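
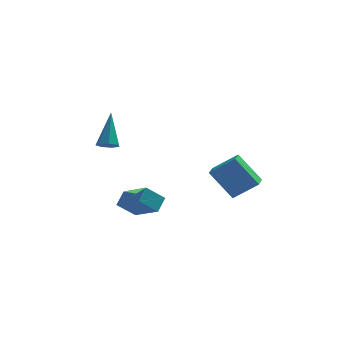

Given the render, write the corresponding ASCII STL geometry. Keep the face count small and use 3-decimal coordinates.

solid 
facet normal -0.053 -0.582 -0.811
outer loop
vertex -3.338 2.701 0.45
vertex -3.853 2.561 0.584
vertex -3.682 2.98 0.272
endloop
endfacet
facet normal 0.683 0.691 -0.237
outer loop
vertex -3.338 2.701 0.45
vertex -3.682 2.98 0.272
vertex -3.747 3.699 2.176
endloop
endfacet
facet normal -0.055 -0.582 -0.812
outer loop
vertex -3.682 2.98 0.272
vertex -3.853 2.561 0.584
vertex -4.155 2.944 0.33
endloop
endfacet
facet normal -0.114 0.928 -0.354
outer loop
vertex -3.682 2.98 0.272
vertex -4.155 2.944 0.33
vertex -3.747 3.699 2.176
endloop
endfacet
facet normal -0.054 -0.581 -0.812
outer loop
vertex -4.155 2.944 0.33
vertex -3.853 2.561 0.584
vertex -4.4 2.619 0.579
endloop
endfacet
facet normal -0.817 0.574 -0.054
outer loop
vertex -4.155 2.944 0.33
vertex -4.4 2.619 0.579
vertex -3.747 3.699 2.176
endloop
endfacet
facet normal -0.054 -0.581 -0.812
outer loop
vertex -4.4 2.619 0.579
vertex -3.853 2.561 0.584
vertex -4.233 2.25 0.832
endloop
endfacet
facet normal -0.894 -0.105 0.436
outer loop
vertex -4.4 2.619 0.579
vertex -4.233 2.25 0.832
vertex -3.747 3.699 2.176
endloop
endfacet
facet normal -0.055 -0.581 -0.812
outer loop
vertex -4.233 2.25 0.832
vertex -3.853 2.561 0.584
vertex -3.78 2.115 0.898
endloop
endfacet
facet normal -0.287 -0.598 0.748
outer loop
vertex -4.233 2.25 0.832
vertex -3.78 2.115 0.898
vertex -3.747 3.699 2.176
endloop
endfacet
facet normal -0.054 -0.581 -0.812
outer loop
vertex -3.78 2.115 0.898
vertex -3.853 2.561 0.584
vertex -3.382 2.316 0.728
endloop
endfacet
facet normal 0.545 -0.533 0.647
outer loop
vertex -3.78 2.115 0.898
vertex -3.382 2.316 0.728
vertex -3.747 3.699 2.176
endloop
endfacet
facet normal -0.054 -0.581 -0.812
outer loop
vertex -3.382 2.316 0.728
vertex -3.853 2.561 0.584
vertex -3.338 2.701 0.45
endloop
endfacet
facet normal 0.977 0.039 0.209
outer loop
vertex -3.382 2.316 0.728
vertex -3.338 2.701 0.45
vertex -3.747 3.699 2.176
endloop
endfacet
facet normal -0.791 0.026 -0.612
outer loop
vertex 0.694 -2.855 1.402
vertex 0.843 -1.93 1.249
vertex 1.693 -3.234 0.094
endloop
endfacet
facet normal -0.157 -0.974 0.162
outer loop
vertex 2.777 -3.27 0.931
vertex 0.694 -2.855 1.402
vertex 1.693 -3.234 0.094
endloop
endfacet
facet normal -0.791 0.026 -0.612
outer loop
vertex 1.693 -3.234 0.094
vertex 0.843 -1.93 1.249
vertex 1.843 -2.309 -0.06
endloop
endfacet
facet normal 0.591 -0.225 -0.775
outer loop
vertex 1.843 -2.309 -0.06
vertex 2.777 -3.27 0.931
vertex 1.693 -3.234 0.094
endloop
endfacet
facet normal -0.591 0.223 0.775
outer loop
vertex 0.694 -2.855 1.402
vertex 1.927 -1.966 2.086
vertex 0.843 -1.93 1.249
endloop
endfacet
facet normal -0.158 -0.974 0.162
outer loop
vertex 1.777 -2.891 2.24
vertex 0.694 -2.855 1.402
vertex 2.777 -3.27 0.931
endloop
endfacet
facet normal -0.592 0.225 0.774
outer loop
vertex 1.777 -2.891 2.24
vertex 1.927 -1.966 2.086
vertex 0.694 -2.855 1.402
endloop
endfacet
facet normal 0.157 0.974 -0.162
outer loop
vertex 0.843 -1.93 1.249
vertex 1.927 -1.966 2.086
vertex 1.843 -2.309 -0.06
endloop
endfacet
facet normal 0.592 -0.223 -0.774
outer loop
vertex 2.926 -2.345 0.778
vertex 2.777 -3.27 0.931
vertex 1.843 -2.309 -0.06
endloop
endfacet
facet normal 0.158 0.974 -0.162
outer loop
vertex 1.843 -2.309 -0.06
vertex 1.927 -1.966 2.086
vertex 2.926 -2.345 0.778
endloop
endfacet
facet normal 0.791 -0.026 0.612
outer loop
vertex 2.926 -2.345 0.778
vertex 1.777 -2.891 2.24
vertex 2.777 -3.27 0.931
endloop
endfacet
facet normal 0.791 -0.026 0.612
outer loop
vertex 1.927 -1.966 2.086
vertex 1.777 -2.891 2.24
vertex 2.926 -2.345 0.778
endloop
endfacet
facet normal -0.724 -0.210 0.658
outer loop
vertex -2.227 -3.391 -0.048
vertex -1.944 -2.772 0.461
vertex -3.225 -2.316 -0.803
endloop
endfacet
facet normal -0.333 -0.729 -0.598
outer loop
vertex -2.436 -2.088 -1.521
vertex -2.227 -3.391 -0.048
vertex -3.225 -2.316 -0.803
endloop
endfacet
facet normal -0.724 -0.209 0.658
outer loop
vertex -3.225 -2.316 -0.803
vertex -1.944 -2.772 0.461
vertex -2.942 -1.696 -0.295
endloop
endfacet
facet normal -0.605 0.651 -0.458
outer loop
vertex -2.942 -1.696 -0.295
vertex -2.436 -2.088 -1.521
vertex -3.225 -2.316 -0.803
endloop
endfacet
facet normal 0.605 -0.652 0.457
outer loop
vertex -2.227 -3.391 -0.048
vertex -1.155 -2.544 -0.257
vertex -1.944 -2.772 0.461
endloop
endfacet
facet normal -0.333 -0.729 -0.598
outer loop
vertex -1.438 -3.164 -0.765
vertex -2.227 -3.391 -0.048
vertex -2.436 -2.088 -1.521
endloop
endfacet
facet normal 0.604 -0.652 0.459
outer loop
vertex -1.438 -3.164 -0.765
vertex -1.155 -2.544 -0.257
vertex -2.227 -3.391 -0.048
endloop
endfacet
facet normal 0.333 0.729 0.598
outer loop
vertex -1.944 -2.772 0.461
vertex -1.155 -2.544 -0.257
vertex -2.942 -1.696 -0.295
endloop
endfacet
facet normal -0.604 0.653 -0.458
outer loop
vertex -2.153 -1.469 -1.012
vertex -2.436 -2.088 -1.521
vertex -2.942 -1.696 -0.295
endloop
endfacet
facet normal 0.333 0.729 0.598
outer loop
vertex -2.942 -1.696 -0.295
vertex -1.155 -2.544 -0.257
vertex -2.153 -1.469 -1.012
endloop
endfacet
facet normal 0.724 0.210 -0.657
outer loop
vertex -2.153 -1.469 -1.012
vertex -1.438 -3.164 -0.765
vertex -2.436 -2.088 -1.521
endloop
endfacet
facet normal 0.723 0.209 -0.658
outer loop
vertex -1.155 -2.544 -0.257
vertex -1.438 -3.164 -0.765
vertex -2.153 -1.469 -1.012
endloop
endfacet

endsolid


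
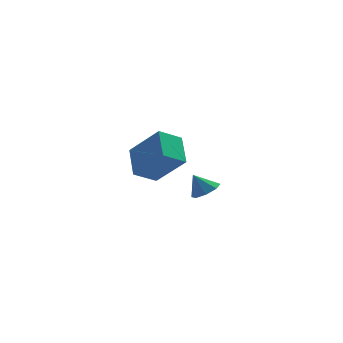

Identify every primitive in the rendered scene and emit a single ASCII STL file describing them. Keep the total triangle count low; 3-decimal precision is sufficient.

solid 
facet normal -0.630 0.380 -0.677
outer loop
vertex -0.669 -2.649 3.445
vertex 0.25 -2.109 2.893
vertex -0.464 -3.926 2.538
endloop
endfacet
facet normal -0.766 -0.449 0.459
outer loop
vertex 0.77 -4.671 3.867
vertex -0.669 -2.649 3.445
vertex -0.464 -3.926 2.538
endloop
endfacet
facet normal -0.629 0.380 -0.679
outer loop
vertex -0.464 -3.926 2.538
vertex 0.25 -2.109 2.893
vertex 0.456 -3.387 1.987
endloop
endfacet
facet normal 0.130 -0.809 -0.574
outer loop
vertex 0.456 -3.387 1.987
vertex 0.77 -4.671 3.867
vertex -0.464 -3.926 2.538
endloop
endfacet
facet normal -0.130 0.808 0.574
outer loop
vertex -0.669 -2.649 3.445
vertex 1.484 -2.854 4.222
vertex 0.25 -2.109 2.893
endloop
endfacet
facet normal -0.766 -0.449 0.460
outer loop
vertex 0.564 -3.393 4.773
vertex -0.669 -2.649 3.445
vertex 0.77 -4.671 3.867
endloop
endfacet
facet normal -0.130 0.809 0.574
outer loop
vertex 0.564 -3.393 4.773
vertex 1.484 -2.854 4.222
vertex -0.669 -2.649 3.445
endloop
endfacet
facet normal 0.766 0.449 -0.460
outer loop
vertex 0.25 -2.109 2.893
vertex 1.484 -2.854 4.222
vertex 0.456 -3.387 1.987
endloop
endfacet
facet normal 0.130 -0.808 -0.574
outer loop
vertex 1.689 -4.131 3.315
vertex 0.77 -4.671 3.867
vertex 0.456 -3.387 1.987
endloop
endfacet
facet normal 0.766 0.449 -0.460
outer loop
vertex 0.456 -3.387 1.987
vertex 1.484 -2.854 4.222
vertex 1.689 -4.131 3.315
endloop
endfacet
facet normal 0.630 -0.379 0.678
outer loop
vertex 1.689 -4.131 3.315
vertex 0.564 -3.393 4.773
vertex 0.77 -4.671 3.867
endloop
endfacet
facet normal 0.629 -0.381 0.678
outer loop
vertex 1.484 -2.854 4.222
vertex 0.564 -3.393 4.773
vertex 1.689 -4.131 3.315
endloop
endfacet
facet normal 0.523 -0.035 -0.852
outer loop
vertex 2.944 1.166 -0.152
vertex 2.485 1.662 -0.454
vertex 3.116 1.699 -0.068
endloop
endfacet
facet normal 0.397 -0.266 0.878
outer loop
vertex 2.944 1.166 -0.152
vertex 3.116 1.699 -0.068
vertex 1.915 1.698 0.474
endloop
endfacet
facet normal 0.523 -0.034 -0.852
outer loop
vertex 3.116 1.699 -0.068
vertex 2.485 1.662 -0.454
vertex 2.918 2.211 -0.21
endloop
endfacet
facet normal 0.380 0.381 0.843
outer loop
vertex 3.116 1.699 -0.068
vertex 2.918 2.211 -0.21
vertex 1.915 1.698 0.474
endloop
endfacet
facet normal 0.523 -0.034 -0.852
outer loop
vertex 2.918 2.211 -0.21
vertex 2.485 1.662 -0.454
vertex 2.466 2.4 -0.495
endloop
endfacet
facet normal -0.023 0.816 0.578
outer loop
vertex 2.918 2.211 -0.21
vertex 2.466 2.4 -0.495
vertex 1.915 1.698 0.474
endloop
endfacet
facet normal 0.524 -0.034 -0.851
outer loop
vertex 2.466 2.4 -0.495
vertex 2.485 1.662 -0.454
vertex 2.026 2.158 -0.756
endloop
endfacet
facet normal -0.574 0.783 0.241
outer loop
vertex 2.466 2.4 -0.495
vertex 2.026 2.158 -0.756
vertex 1.915 1.698 0.474
endloop
endfacet
facet normal 0.524 -0.034 -0.851
outer loop
vertex 2.026 2.158 -0.756
vertex 2.485 1.662 -0.454
vertex 1.855 1.624 -0.84
endloop
endfacet
facet normal -0.953 0.301 0.027
outer loop
vertex 2.026 2.158 -0.756
vertex 1.855 1.624 -0.84
vertex 1.915 1.698 0.474
endloop
endfacet
facet normal 0.524 -0.034 -0.851
outer loop
vertex 1.855 1.624 -0.84
vertex 2.485 1.662 -0.454
vertex 2.053 1.113 -0.698
endloop
endfacet
facet normal -0.936 -0.346 0.062
outer loop
vertex 1.855 1.624 -0.84
vertex 2.053 1.113 -0.698
vertex 1.915 1.698 0.474
endloop
endfacet
facet normal 0.524 -0.034 -0.851
outer loop
vertex 2.053 1.113 -0.698
vertex 2.485 1.662 -0.454
vertex 2.504 0.923 -0.413
endloop
endfacet
facet normal -0.535 -0.780 0.326
outer loop
vertex 2.053 1.113 -0.698
vertex 2.504 0.923 -0.413
vertex 1.915 1.698 0.474
endloop
endfacet
facet normal 0.524 -0.034 -0.851
outer loop
vertex 2.504 0.923 -0.413
vertex 2.485 1.662 -0.454
vertex 2.944 1.166 -0.152
endloop
endfacet
facet normal 0.018 -0.747 0.665
outer loop
vertex 2.504 0.923 -0.413
vertex 2.944 1.166 -0.152
vertex 1.915 1.698 0.474
endloop
endfacet

endsolid


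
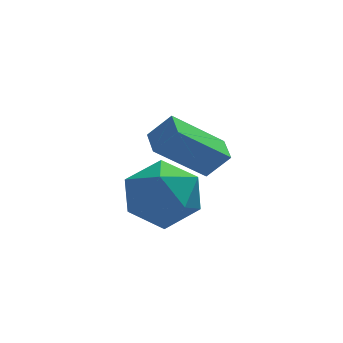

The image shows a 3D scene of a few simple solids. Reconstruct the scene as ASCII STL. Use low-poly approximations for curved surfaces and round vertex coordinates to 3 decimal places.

solid 
facet normal -0.741 -0.171 0.650
outer loop
vertex 2.813 -4.362 -0.283
vertex 2.737 -3.526 -0.149
vertex 2.174 -4.306 -0.997
endloop
endfacet
facet normal 0.090 -0.983 -0.158
outer loop
vertex 3.603 -3.974 -2.251
vertex 2.813 -4.362 -0.283
vertex 2.174 -4.306 -0.997
endloop
endfacet
facet normal -0.740 -0.172 0.650
outer loop
vertex 2.174 -4.306 -0.997
vertex 2.737 -3.526 -0.149
vertex 2.097 -3.47 -0.863
endloop
endfacet
facet normal -0.666 0.058 -0.744
outer loop
vertex 2.097 -3.47 -0.863
vertex 3.603 -3.974 -2.251
vertex 2.174 -4.306 -0.997
endloop
endfacet
facet normal 0.666 -0.059 0.744
outer loop
vertex 2.813 -4.362 -0.283
vertex 4.166 -3.194 -1.403
vertex 2.737 -3.526 -0.149
endloop
endfacet
facet normal 0.090 -0.983 -0.158
outer loop
vertex 4.243 -4.03 -1.537
vertex 2.813 -4.362 -0.283
vertex 3.603 -3.974 -2.251
endloop
endfacet
facet normal 0.666 -0.058 0.744
outer loop
vertex 4.243 -4.03 -1.537
vertex 4.166 -3.194 -1.403
vertex 2.813 -4.362 -0.283
endloop
endfacet
facet normal -0.090 0.983 0.158
outer loop
vertex 2.737 -3.526 -0.149
vertex 4.166 -3.194 -1.403
vertex 2.097 -3.47 -0.863
endloop
endfacet
facet normal -0.666 0.059 -0.744
outer loop
vertex 3.527 -3.138 -2.117
vertex 3.603 -3.974 -2.251
vertex 2.097 -3.47 -0.863
endloop
endfacet
facet normal -0.090 0.983 0.158
outer loop
vertex 2.097 -3.47 -0.863
vertex 4.166 -3.194 -1.403
vertex 3.527 -3.138 -2.117
endloop
endfacet
facet normal 0.740 0.171 -0.650
outer loop
vertex 3.527 -3.138 -2.117
vertex 4.243 -4.03 -1.537
vertex 3.603 -3.974 -2.251
endloop
endfacet
facet normal 0.741 0.172 -0.649
outer loop
vertex 4.166 -3.194 -1.403
vertex 4.243 -4.03 -1.537
vertex 3.527 -3.138 -2.117
endloop
endfacet
facet normal -0.883 0.461 -0.085
outer loop
vertex 2.074 -1.823 -3.709
vertex 1.611 -2.811 -4.255
vertex 1.552 -2.701 -3.042
endloop
endfacet
facet normal -0.532 0.690 0.492
outer loop
vertex 2.074 -1.823 -3.709
vertex 1.552 -2.701 -3.042
vertex 2.585 -2.177 -2.66
endloop
endfacet
facet normal 0.095 0.956 0.276
outer loop
vertex 2.074 -1.823 -3.709
vertex 2.585 -2.177 -2.66
vertex 3.283 -1.964 -3.637
endloop
endfacet
facet normal 0.130 0.891 -0.435
outer loop
vertex 2.074 -1.823 -3.709
vertex 3.283 -1.964 -3.637
vertex 2.681 -2.357 -4.623
endloop
endfacet
facet normal -0.474 0.586 -0.657
outer loop
vertex 2.074 -1.823 -3.709
vertex 2.681 -2.357 -4.623
vertex 1.611 -2.811 -4.255
endloop
endfacet
facet normal -0.400 0.126 0.908
outer loop
vertex 2.585 -2.177 -2.66
vertex 1.552 -2.701 -3.042
vertex 2.439 -3.383 -2.557
endloop
endfacet
facet normal -0.969 -0.245 -0.025
outer loop
vertex 1.552 -2.701 -3.042
vertex 1.611 -2.811 -4.255
vertex 1.837 -3.776 -3.543
endloop
endfacet
facet normal -0.308 -0.044 -0.950
outer loop
vertex 1.611 -2.811 -4.255
vertex 2.681 -2.357 -4.623
vertex 2.535 -3.563 -4.52
endloop
endfacet
facet normal 0.670 0.452 -0.589
outer loop
vertex 2.681 -2.357 -4.623
vertex 3.283 -1.964 -3.637
vertex 3.568 -3.039 -4.138
endloop
endfacet
facet normal 0.614 0.557 0.560
outer loop
vertex 3.283 -1.964 -3.637
vertex 2.585 -2.177 -2.66
vertex 3.509 -2.929 -2.925
endloop
endfacet
facet normal -0.130 -0.891 0.435
outer loop
vertex 3.046 -3.917 -3.471
vertex 2.439 -3.383 -2.557
vertex 1.837 -3.776 -3.543
endloop
endfacet
facet normal -0.095 -0.956 -0.276
outer loop
vertex 3.046 -3.917 -3.471
vertex 1.837 -3.776 -3.543
vertex 2.535 -3.563 -4.52
endloop
endfacet
facet normal 0.532 -0.690 -0.492
outer loop
vertex 3.046 -3.917 -3.471
vertex 2.535 -3.563 -4.52
vertex 3.568 -3.039 -4.138
endloop
endfacet
facet normal 0.883 -0.461 0.085
outer loop
vertex 3.046 -3.917 -3.471
vertex 3.568 -3.039 -4.138
vertex 3.509 -2.929 -2.925
endloop
endfacet
facet normal 0.474 -0.586 0.657
outer loop
vertex 3.046 -3.917 -3.471
vertex 3.509 -2.929 -2.925
vertex 2.439 -3.383 -2.557
endloop
endfacet
facet normal -0.670 -0.452 0.589
outer loop
vertex 1.837 -3.776 -3.543
vertex 2.439 -3.383 -2.557
vertex 1.552 -2.701 -3.042
endloop
endfacet
facet normal -0.614 -0.557 -0.560
outer loop
vertex 2.535 -3.563 -4.52
vertex 1.837 -3.776 -3.543
vertex 1.611 -2.811 -4.255
endloop
endfacet
facet normal 0.400 -0.126 -0.908
outer loop
vertex 3.568 -3.039 -4.138
vertex 2.535 -3.563 -4.52
vertex 2.681 -2.357 -4.623
endloop
endfacet
facet normal 0.969 0.245 0.025
outer loop
vertex 3.509 -2.929 -2.925
vertex 3.568 -3.039 -4.138
vertex 3.283 -1.964 -3.637
endloop
endfacet
facet normal 0.308 0.044 0.950
outer loop
vertex 2.439 -3.383 -2.557
vertex 3.509 -2.929 -2.925
vertex 2.585 -2.177 -2.66
endloop
endfacet

endsolid


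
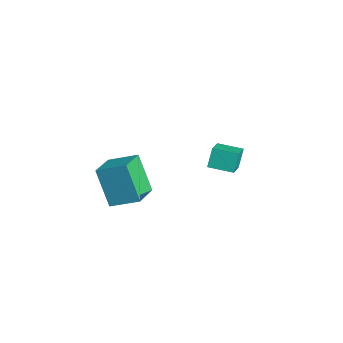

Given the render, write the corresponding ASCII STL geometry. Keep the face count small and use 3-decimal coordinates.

solid 
facet normal -0.329 0.414 0.848
outer loop
vertex 2.624 3.144 2.092
vertex 3.467 4.097 1.954
vertex 1.474 4.034 1.211
endloop
endfacet
facet normal -0.659 -0.745 0.107
outer loop
vertex 1.833 3.583 0.286
vertex 2.624 3.144 2.092
vertex 1.474 4.034 1.211
endloop
endfacet
facet normal -0.329 0.414 0.848
outer loop
vertex 1.474 4.034 1.211
vertex 3.467 4.097 1.954
vertex 2.317 4.987 1.073
endloop
endfacet
facet normal -0.677 0.524 -0.518
outer loop
vertex 2.317 4.987 1.073
vertex 1.833 3.583 0.286
vertex 1.474 4.034 1.211
endloop
endfacet
facet normal 0.677 -0.524 0.518
outer loop
vertex 2.624 3.144 2.092
vertex 3.826 3.646 1.029
vertex 3.467 4.097 1.954
endloop
endfacet
facet normal -0.659 -0.745 0.107
outer loop
vertex 2.983 2.693 1.167
vertex 2.624 3.144 2.092
vertex 1.833 3.583 0.286
endloop
endfacet
facet normal 0.677 -0.524 0.518
outer loop
vertex 2.983 2.693 1.167
vertex 3.826 3.646 1.029
vertex 2.624 3.144 2.092
endloop
endfacet
facet normal 0.659 0.745 -0.107
outer loop
vertex 3.467 4.097 1.954
vertex 3.826 3.646 1.029
vertex 2.317 4.987 1.073
endloop
endfacet
facet normal -0.677 0.524 -0.518
outer loop
vertex 2.676 4.536 0.148
vertex 1.833 3.583 0.286
vertex 2.317 4.987 1.073
endloop
endfacet
facet normal 0.659 0.745 -0.107
outer loop
vertex 2.317 4.987 1.073
vertex 3.826 3.646 1.029
vertex 2.676 4.536 0.148
endloop
endfacet
facet normal 0.329 -0.414 -0.848
outer loop
vertex 2.676 4.536 0.148
vertex 2.983 2.693 1.167
vertex 1.833 3.583 0.286
endloop
endfacet
facet normal 0.329 -0.414 -0.848
outer loop
vertex 3.826 3.646 1.029
vertex 2.983 2.693 1.167
vertex 2.676 4.536 0.148
endloop
endfacet
facet normal -0.507 -0.079 0.858
outer loop
vertex 2.435 -2.736 2.676
vertex 3.309 -1.615 3.295
vertex 1.366 -1.61 2.148
endloop
endfacet
facet normal -0.564 -0.723 -0.399
outer loop
vertex 2.431 -1.445 0.345
vertex 2.435 -2.736 2.676
vertex 1.366 -1.61 2.148
endloop
endfacet
facet normal -0.507 -0.079 0.858
outer loop
vertex 1.366 -1.61 2.148
vertex 3.309 -1.615 3.295
vertex 2.24 -0.49 2.767
endloop
endfacet
facet normal -0.652 0.687 -0.322
outer loop
vertex 2.24 -0.49 2.767
vertex 2.431 -1.445 0.345
vertex 1.366 -1.61 2.148
endloop
endfacet
facet normal 0.652 -0.686 0.322
outer loop
vertex 2.435 -2.736 2.676
vertex 4.374 -1.45 1.492
vertex 3.309 -1.615 3.295
endloop
endfacet
facet normal -0.564 -0.723 -0.399
outer loop
vertex 3.5 -2.57 0.873
vertex 2.435 -2.736 2.676
vertex 2.431 -1.445 0.345
endloop
endfacet
facet normal 0.652 -0.687 0.322
outer loop
vertex 3.5 -2.57 0.873
vertex 4.374 -1.45 1.492
vertex 2.435 -2.736 2.676
endloop
endfacet
facet normal 0.564 0.723 0.399
outer loop
vertex 3.309 -1.615 3.295
vertex 4.374 -1.45 1.492
vertex 2.24 -0.49 2.767
endloop
endfacet
facet normal -0.652 0.686 -0.322
outer loop
vertex 3.305 -0.324 0.964
vertex 2.431 -1.445 0.345
vertex 2.24 -0.49 2.767
endloop
endfacet
facet normal 0.564 0.723 0.400
outer loop
vertex 2.24 -0.49 2.767
vertex 4.374 -1.45 1.492
vertex 3.305 -0.324 0.964
endloop
endfacet
facet normal 0.507 0.079 -0.858
outer loop
vertex 3.305 -0.324 0.964
vertex 3.5 -2.57 0.873
vertex 2.431 -1.445 0.345
endloop
endfacet
facet normal 0.507 0.079 -0.858
outer loop
vertex 4.374 -1.45 1.492
vertex 3.5 -2.57 0.873
vertex 3.305 -0.324 0.964
endloop
endfacet

endsolid


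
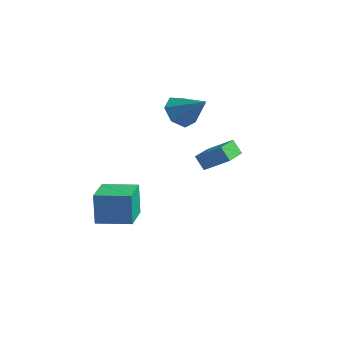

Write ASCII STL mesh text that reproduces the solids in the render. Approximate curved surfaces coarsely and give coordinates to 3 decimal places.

solid 
facet normal -0.823 -0.176 -0.540
outer loop
vertex -2.031 1.847 0.688
vertex -2.632 2.053 1.537
vertex -2.287 2.724 0.793
endloop
endfacet
facet normal 0.812 0.297 -0.503
outer loop
vertex -2.031 1.847 0.688
vertex -2.287 2.724 0.793
vertex -1.068 2.387 2.563
endloop
endfacet
facet normal -0.823 -0.176 -0.541
outer loop
vertex -2.287 2.724 0.793
vertex -2.632 2.053 1.537
vertex -2.803 3.096 1.457
endloop
endfacet
facet normal 0.451 0.881 -0.143
outer loop
vertex -2.287 2.724 0.793
vertex -2.803 3.096 1.457
vertex -1.068 2.387 2.563
endloop
endfacet
facet normal -0.823 -0.176 -0.540
outer loop
vertex -2.803 3.096 1.457
vertex -2.632 2.053 1.537
vertex -3.19 2.682 2.182
endloop
endfacet
facet normal 0.029 0.861 0.507
outer loop
vertex -2.803 3.096 1.457
vertex -3.19 2.682 2.182
vertex -1.068 2.387 2.563
endloop
endfacet
facet normal -0.823 -0.176 -0.540
outer loop
vertex -3.19 2.682 2.182
vertex -2.632 2.053 1.537
vertex -3.157 1.794 2.421
endloop
endfacet
facet normal -0.137 0.253 0.958
outer loop
vertex -3.19 2.682 2.182
vertex -3.157 1.794 2.421
vertex -1.068 2.387 2.563
endloop
endfacet
facet normal -0.823 -0.176 -0.540
outer loop
vertex -3.157 1.794 2.421
vertex -2.632 2.053 1.537
vertex -2.728 1.101 1.994
endloop
endfacet
facet normal 0.079 -0.487 0.870
outer loop
vertex -3.157 1.794 2.421
vertex -2.728 1.101 1.994
vertex -1.068 2.387 2.563
endloop
endfacet
facet normal -0.823 -0.176 -0.540
outer loop
vertex -2.728 1.101 1.994
vertex -2.632 2.053 1.537
vertex -2.227 1.125 1.223
endloop
endfacet
facet normal 0.514 -0.800 0.309
outer loop
vertex -2.728 1.101 1.994
vertex -2.227 1.125 1.223
vertex -1.068 2.387 2.563
endloop
endfacet
facet normal -0.823 -0.177 -0.540
outer loop
vertex -2.227 1.125 1.223
vertex -2.632 2.053 1.537
vertex -2.031 1.847 0.688
endloop
endfacet
facet normal 0.840 -0.451 -0.301
outer loop
vertex -2.227 1.125 1.223
vertex -2.031 1.847 0.688
vertex -1.068 2.387 2.563
endloop
endfacet
facet normal -0.475 -0.195 0.858
outer loop
vertex 4.0 -0.987 1.717
vertex 2.976 0.637 1.519
vertex 3.016 -1.692 1.013
endloop
endfacet
facet normal 0.530 -0.842 0.103
outer loop
vertex 3.444 -1.517 0.241
vertex 4.0 -0.987 1.717
vertex 3.016 -1.692 1.013
endloop
endfacet
facet normal -0.475 -0.195 0.858
outer loop
vertex 3.016 -1.692 1.013
vertex 2.976 0.637 1.519
vertex 1.993 -0.068 0.815
endloop
endfacet
facet normal -0.702 -0.504 -0.503
outer loop
vertex 1.993 -0.068 0.815
vertex 3.444 -1.517 0.241
vertex 3.016 -1.692 1.013
endloop
endfacet
facet normal 0.702 0.504 0.503
outer loop
vertex 4.0 -0.987 1.717
vertex 3.404 0.812 0.747
vertex 2.976 0.637 1.519
endloop
endfacet
facet normal 0.530 -0.842 0.102
outer loop
vertex 4.427 -0.812 0.945
vertex 4.0 -0.987 1.717
vertex 3.444 -1.517 0.241
endloop
endfacet
facet normal 0.702 0.504 0.503
outer loop
vertex 4.427 -0.812 0.945
vertex 3.404 0.812 0.747
vertex 4.0 -0.987 1.717
endloop
endfacet
facet normal -0.530 0.842 -0.103
outer loop
vertex 2.976 0.637 1.519
vertex 3.404 0.812 0.747
vertex 1.993 -0.068 0.815
endloop
endfacet
facet normal -0.702 -0.504 -0.503
outer loop
vertex 2.42 0.107 0.043
vertex 3.444 -1.517 0.241
vertex 1.993 -0.068 0.815
endloop
endfacet
facet normal -0.530 0.842 -0.102
outer loop
vertex 1.993 -0.068 0.815
vertex 3.404 0.812 0.747
vertex 2.42 0.107 0.043
endloop
endfacet
facet normal 0.475 0.195 -0.858
outer loop
vertex 2.42 0.107 0.043
vertex 4.427 -0.812 0.945
vertex 3.444 -1.517 0.241
endloop
endfacet
facet normal 0.475 0.194 -0.858
outer loop
vertex 3.404 0.812 0.747
vertex 4.427 -0.812 0.945
vertex 2.42 0.107 0.043
endloop
endfacet
facet normal -0.670 0.741 -0.039
outer loop
vertex -2.01 -3.289 -1.91
vertex -0.685 -2.088 -1.834
vertex -1.908 -3.29 -3.687
endloop
endfacet
facet normal -0.740 -0.671 -0.042
outer loop
vertex -0.515 -4.832 -3.606
vertex -2.01 -3.289 -1.91
vertex -1.908 -3.29 -3.687
endloop
endfacet
facet normal -0.670 0.741 -0.039
outer loop
vertex -1.908 -3.29 -3.687
vertex -0.685 -2.088 -1.834
vertex -0.583 -2.089 -3.612
endloop
endfacet
facet normal 0.057 -0.001 -0.998
outer loop
vertex -0.583 -2.089 -3.612
vertex -0.515 -4.832 -3.606
vertex -1.908 -3.29 -3.687
endloop
endfacet
facet normal -0.058 0.000 0.998
outer loop
vertex -2.01 -3.289 -1.91
vertex 0.708 -3.63 -1.753
vertex -0.685 -2.088 -1.834
endloop
endfacet
facet normal -0.740 -0.671 -0.042
outer loop
vertex -0.617 -4.831 -1.828
vertex -2.01 -3.289 -1.91
vertex -0.515 -4.832 -3.606
endloop
endfacet
facet normal -0.058 0.001 0.998
outer loop
vertex -0.617 -4.831 -1.828
vertex 0.708 -3.63 -1.753
vertex -2.01 -3.289 -1.91
endloop
endfacet
facet normal 0.740 0.671 0.042
outer loop
vertex -0.685 -2.088 -1.834
vertex 0.708 -3.63 -1.753
vertex -0.583 -2.089 -3.612
endloop
endfacet
facet normal 0.058 -0.001 -0.998
outer loop
vertex 0.81 -3.631 -3.53
vertex -0.515 -4.832 -3.606
vertex -0.583 -2.089 -3.612
endloop
endfacet
facet normal 0.740 0.671 0.042
outer loop
vertex -0.583 -2.089 -3.612
vertex 0.708 -3.63 -1.753
vertex 0.81 -3.631 -3.53
endloop
endfacet
facet normal 0.670 -0.741 0.039
outer loop
vertex 0.81 -3.631 -3.53
vertex -0.617 -4.831 -1.828
vertex -0.515 -4.832 -3.606
endloop
endfacet
facet normal 0.670 -0.741 0.039
outer loop
vertex 0.708 -3.63 -1.753
vertex -0.617 -4.831 -1.828
vertex 0.81 -3.631 -3.53
endloop
endfacet

endsolid


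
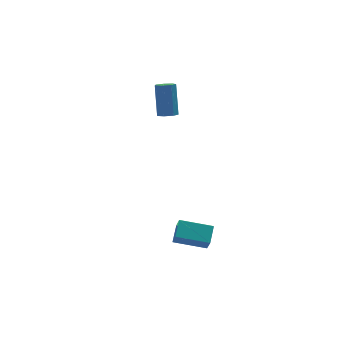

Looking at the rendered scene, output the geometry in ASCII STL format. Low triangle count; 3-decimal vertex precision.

solid 
facet normal -0.486 -0.722 -0.493
outer loop
vertex -0.617 -4.066 -3.714
vertex -2.375 -3.156 -3.314
vertex -0.513 -3.377 -4.824
endloop
endfacet
facet normal 0.870 -0.451 -0.198
outer loop
vertex 0.075 -2.504 -4.226
vertex -0.617 -4.066 -3.714
vertex -0.513 -3.377 -4.824
endloop
endfacet
facet normal -0.486 -0.721 -0.494
outer loop
vertex -0.513 -3.377 -4.824
vertex -2.375 -3.156 -3.314
vertex -2.271 -2.467 -4.423
endloop
endfacet
facet normal 0.079 0.526 -0.847
outer loop
vertex -2.271 -2.467 -4.423
vertex 0.075 -2.504 -4.226
vertex -0.513 -3.377 -4.824
endloop
endfacet
facet normal -0.080 -0.526 0.847
outer loop
vertex -0.617 -4.066 -3.714
vertex -1.787 -2.283 -2.716
vertex -2.375 -3.156 -3.314
endloop
endfacet
facet normal 0.870 -0.451 -0.198
outer loop
vertex -0.029 -3.193 -3.117
vertex -0.617 -4.066 -3.714
vertex 0.075 -2.504 -4.226
endloop
endfacet
facet normal -0.079 -0.526 0.847
outer loop
vertex -0.029 -3.193 -3.117
vertex -1.787 -2.283 -2.716
vertex -0.617 -4.066 -3.714
endloop
endfacet
facet normal -0.870 0.451 0.198
outer loop
vertex -2.375 -3.156 -3.314
vertex -1.787 -2.283 -2.716
vertex -2.271 -2.467 -4.423
endloop
endfacet
facet normal 0.079 0.526 -0.847
outer loop
vertex -1.683 -1.594 -3.826
vertex 0.075 -2.504 -4.226
vertex -2.271 -2.467 -4.423
endloop
endfacet
facet normal -0.870 0.451 0.198
outer loop
vertex -2.271 -2.467 -4.423
vertex -1.787 -2.283 -2.716
vertex -1.683 -1.594 -3.826
endloop
endfacet
facet normal 0.486 0.721 0.494
outer loop
vertex -1.683 -1.594 -3.826
vertex -0.029 -3.193 -3.117
vertex 0.075 -2.504 -4.226
endloop
endfacet
facet normal 0.486 0.721 0.493
outer loop
vertex -1.787 -2.283 -2.716
vertex -0.029 -3.193 -3.117
vertex -1.683 -1.594 -3.826
endloop
endfacet
facet normal -0.131 -0.497 -0.858
outer loop
vertex 0.002 2.767 2.458
vertex -0.563 2.552 2.669
vertex -0.437 3.086 2.34
endloop
endfacet
facet normal 0.598 0.650 -0.468
outer loop
vertex 0.002 2.767 2.458
vertex -0.437 3.086 2.34
vertex 0.287 3.844 4.32
endloop
endfacet
facet normal 0.599 0.650 -0.468
outer loop
vertex 0.287 3.844 4.32
vertex -0.437 3.086 2.34
vertex -0.151 4.163 4.203
endloop
endfacet
facet normal 0.131 0.495 0.859
outer loop
vertex 0.287 3.844 4.32
vertex -0.151 4.163 4.203
vertex -0.277 3.628 4.531
endloop
endfacet
facet normal -0.131 -0.497 -0.858
outer loop
vertex -0.437 3.086 2.34
vertex -0.563 2.552 2.669
vertex -0.971 3.003 2.47
endloop
endfacet
facet normal -0.244 0.855 -0.457
outer loop
vertex -0.437 3.086 2.34
vertex -0.971 3.003 2.47
vertex -0.151 4.163 4.203
endloop
endfacet
facet normal -0.243 0.855 -0.457
outer loop
vertex -0.151 4.163 4.203
vertex -0.971 3.003 2.47
vertex -0.685 4.08 4.332
endloop
endfacet
facet normal 0.130 0.496 0.859
outer loop
vertex -0.151 4.163 4.203
vertex -0.685 4.08 4.332
vertex -0.277 3.628 4.531
endloop
endfacet
facet normal -0.132 -0.497 -0.858
outer loop
vertex -0.971 3.003 2.47
vertex -0.563 2.552 2.669
vertex -1.197 2.58 2.75
endloop
endfacet
facet normal -0.904 0.416 -0.102
outer loop
vertex -0.971 3.003 2.47
vertex -1.197 2.58 2.75
vertex -0.685 4.08 4.332
endloop
endfacet
facet normal -0.904 0.416 -0.102
outer loop
vertex -0.685 4.08 4.332
vertex -1.197 2.58 2.75
vertex -0.911 3.657 4.612
endloop
endfacet
facet normal 0.132 0.497 0.858
outer loop
vertex -0.685 4.08 4.332
vertex -0.911 3.657 4.612
vertex -0.277 3.628 4.531
endloop
endfacet
facet normal -0.132 -0.495 -0.859
outer loop
vertex -1.197 2.58 2.75
vertex -0.563 2.552 2.669
vertex -0.946 2.135 2.968
endloop
endfacet
facet normal -0.882 -0.336 0.330
outer loop
vertex -1.197 2.58 2.75
vertex -0.946 2.135 2.968
vertex -0.911 3.657 4.612
endloop
endfacet
facet normal -0.882 -0.336 0.330
outer loop
vertex -0.911 3.657 4.612
vertex -0.946 2.135 2.968
vertex -0.66 3.212 4.83
endloop
endfacet
facet normal 0.132 0.495 0.859
outer loop
vertex -0.911 3.657 4.612
vertex -0.66 3.212 4.83
vertex -0.277 3.628 4.531
endloop
endfacet
facet normal -0.131 -0.495 -0.859
outer loop
vertex -0.946 2.135 2.968
vertex -0.563 2.552 2.669
vertex -0.406 2.004 2.961
endloop
endfacet
facet normal -0.196 -0.835 0.513
outer loop
vertex -0.946 2.135 2.968
vertex -0.406 2.004 2.961
vertex -0.66 3.212 4.83
endloop
endfacet
facet normal -0.197 -0.835 0.513
outer loop
vertex -0.66 3.212 4.83
vertex -0.406 2.004 2.961
vertex -0.121 3.081 4.824
endloop
endfacet
facet normal 0.130 0.497 0.858
outer loop
vertex -0.66 3.212 4.83
vertex -0.121 3.081 4.824
vertex -0.277 3.628 4.531
endloop
endfacet
facet normal -0.132 -0.495 -0.859
outer loop
vertex -0.406 2.004 2.961
vertex -0.563 2.552 2.669
vertex 0.015 2.285 2.734
endloop
endfacet
facet normal 0.638 -0.705 0.310
outer loop
vertex -0.406 2.004 2.961
vertex 0.015 2.285 2.734
vertex -0.121 3.081 4.824
endloop
endfacet
facet normal 0.637 -0.705 0.310
outer loop
vertex -0.121 3.081 4.824
vertex 0.015 2.285 2.734
vertex 0.301 3.362 4.596
endloop
endfacet
facet normal 0.132 0.497 0.858
outer loop
vertex -0.121 3.081 4.824
vertex 0.301 3.362 4.596
vertex -0.277 3.628 4.531
endloop
endfacet
facet normal -0.132 -0.495 -0.859
outer loop
vertex 0.015 2.285 2.734
vertex -0.563 2.552 2.669
vertex 0.002 2.767 2.458
endloop
endfacet
facet normal 0.991 -0.045 -0.126
outer loop
vertex 0.015 2.285 2.734
vertex 0.002 2.767 2.458
vertex 0.301 3.362 4.596
endloop
endfacet
facet normal 0.991 -0.044 -0.126
outer loop
vertex 0.301 3.362 4.596
vertex 0.002 2.767 2.458
vertex 0.287 3.844 4.32
endloop
endfacet
facet normal 0.131 0.495 0.859
outer loop
vertex 0.301 3.362 4.596
vertex 0.287 3.844 4.32
vertex -0.277 3.628 4.531
endloop
endfacet

endsolid


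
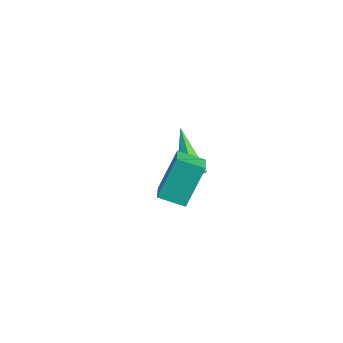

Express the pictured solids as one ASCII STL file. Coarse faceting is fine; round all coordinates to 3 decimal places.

solid 
facet normal -0.581 -0.742 0.335
outer loop
vertex 2.963 -2.016 1.386
vertex 2.216 -1.59 1.034
vertex 3.197 -2.911 -0.193
endloop
endfacet
facet normal 0.804 -0.458 0.379
outer loop
vertex 3.824 -2.11 -0.554
vertex 2.963 -2.016 1.386
vertex 3.197 -2.911 -0.193
endloop
endfacet
facet normal -0.580 -0.742 0.335
outer loop
vertex 3.197 -2.911 -0.193
vertex 2.216 -1.59 1.034
vertex 2.449 -2.485 -0.545
endloop
endfacet
facet normal 0.128 -0.489 -0.863
outer loop
vertex 2.449 -2.485 -0.545
vertex 3.824 -2.11 -0.554
vertex 3.197 -2.911 -0.193
endloop
endfacet
facet normal -0.128 0.489 0.863
outer loop
vertex 2.963 -2.016 1.386
vertex 2.843 -0.789 0.673
vertex 2.216 -1.59 1.034
endloop
endfacet
facet normal 0.803 -0.459 0.379
outer loop
vertex 3.591 -1.215 1.025
vertex 2.963 -2.016 1.386
vertex 3.824 -2.11 -0.554
endloop
endfacet
facet normal -0.128 0.489 0.863
outer loop
vertex 3.591 -1.215 1.025
vertex 2.843 -0.789 0.673
vertex 2.963 -2.016 1.386
endloop
endfacet
facet normal -0.804 0.459 -0.379
outer loop
vertex 2.216 -1.59 1.034
vertex 2.843 -0.789 0.673
vertex 2.449 -2.485 -0.545
endloop
endfacet
facet normal 0.128 -0.489 -0.863
outer loop
vertex 3.077 -1.684 -0.906
vertex 3.824 -2.11 -0.554
vertex 2.449 -2.485 -0.545
endloop
endfacet
facet normal -0.803 0.459 -0.379
outer loop
vertex 2.449 -2.485 -0.545
vertex 2.843 -0.789 0.673
vertex 3.077 -1.684 -0.906
endloop
endfacet
facet normal 0.581 0.742 -0.335
outer loop
vertex 3.077 -1.684 -0.906
vertex 3.591 -1.215 1.025
vertex 3.824 -2.11 -0.554
endloop
endfacet
facet normal 0.580 0.742 -0.335
outer loop
vertex 2.843 -0.789 0.673
vertex 3.591 -1.215 1.025
vertex 3.077 -1.684 -0.906
endloop
endfacet
facet normal 0.750 -0.174 -0.638
outer loop
vertex -0.311 0.465 -3.527
vertex -0.7 0.593 -4.019
vertex -0.361 1.063 -3.749
endloop
endfacet
facet normal 0.450 0.344 0.825
outer loop
vertex -0.311 0.465 -3.527
vertex -0.361 1.063 -3.749
vertex -2.32 0.967 -2.641
endloop
endfacet
facet normal 0.750 -0.174 -0.638
outer loop
vertex -0.361 1.063 -3.749
vertex -0.7 0.593 -4.019
vertex -0.75 1.191 -4.241
endloop
endfacet
facet normal 0.066 0.977 0.202
outer loop
vertex -0.361 1.063 -3.749
vertex -0.75 1.191 -4.241
vertex -2.32 0.967 -2.641
endloop
endfacet
facet normal 0.750 -0.174 -0.638
outer loop
vertex -0.75 1.191 -4.241
vertex -0.7 0.593 -4.019
vertex -1.089 0.72 -4.511
endloop
endfacet
facet normal -0.570 0.677 -0.465
outer loop
vertex -0.75 1.191 -4.241
vertex -1.089 0.72 -4.511
vertex -2.32 0.967 -2.641
endloop
endfacet
facet normal 0.750 -0.174 -0.638
outer loop
vertex -1.089 0.72 -4.511
vertex -0.7 0.593 -4.019
vertex -1.039 0.122 -4.289
endloop
endfacet
facet normal -0.822 -0.257 -0.507
outer loop
vertex -1.089 0.72 -4.511
vertex -1.039 0.122 -4.289
vertex -2.32 0.967 -2.641
endloop
endfacet
facet normal 0.750 -0.174 -0.638
outer loop
vertex -1.039 0.122 -4.289
vertex -0.7 0.593 -4.019
vertex -0.65 -0.006 -3.797
endloop
endfacet
facet normal -0.439 -0.891 0.115
outer loop
vertex -1.039 0.122 -4.289
vertex -0.65 -0.006 -3.797
vertex -2.32 0.967 -2.641
endloop
endfacet
facet normal 0.750 -0.174 -0.638
outer loop
vertex -0.65 -0.006 -3.797
vertex -0.7 0.593 -4.019
vertex -0.311 0.465 -3.527
endloop
endfacet
facet normal 0.197 -0.591 0.782
outer loop
vertex -0.65 -0.006 -3.797
vertex -0.311 0.465 -3.527
vertex -2.32 0.967 -2.641
endloop
endfacet

endsolid


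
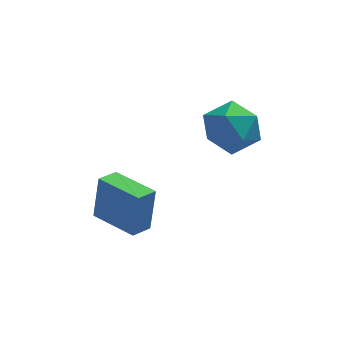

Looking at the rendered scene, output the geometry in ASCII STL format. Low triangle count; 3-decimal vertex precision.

solid 
facet normal -0.724 -0.654 0.219
outer loop
vertex -0.464 -1.952 -2.85
vertex -1.792 -0.514 -2.95
vertex -0.7 -2.295 -4.653
endloop
endfacet
facet normal 0.678 -0.733 0.051
outer loop
vertex -0.048 -1.706 -4.85
vertex -0.464 -1.952 -2.85
vertex -0.7 -2.295 -4.653
endloop
endfacet
facet normal -0.725 -0.654 0.219
outer loop
vertex -0.7 -2.295 -4.653
vertex -1.792 -0.514 -2.95
vertex -2.028 -0.856 -4.752
endloop
endfacet
facet normal -0.128 -0.185 -0.974
outer loop
vertex -2.028 -0.856 -4.752
vertex -0.048 -1.706 -4.85
vertex -0.7 -2.295 -4.653
endloop
endfacet
facet normal 0.127 0.185 0.974
outer loop
vertex -0.464 -1.952 -2.85
vertex -1.14 0.075 -3.147
vertex -1.792 -0.514 -2.95
endloop
endfacet
facet normal 0.677 -0.734 0.051
outer loop
vertex 0.188 -1.364 -3.048
vertex -0.464 -1.952 -2.85
vertex -0.048 -1.706 -4.85
endloop
endfacet
facet normal 0.128 0.186 0.974
outer loop
vertex 0.188 -1.364 -3.048
vertex -1.14 0.075 -3.147
vertex -0.464 -1.952 -2.85
endloop
endfacet
facet normal -0.678 0.733 -0.050
outer loop
vertex -1.792 -0.514 -2.95
vertex -1.14 0.075 -3.147
vertex -2.028 -0.856 -4.752
endloop
endfacet
facet normal -0.128 -0.186 -0.974
outer loop
vertex -1.376 -0.268 -4.95
vertex -0.048 -1.706 -4.85
vertex -2.028 -0.856 -4.752
endloop
endfacet
facet normal -0.677 0.734 -0.051
outer loop
vertex -2.028 -0.856 -4.752
vertex -1.14 0.075 -3.147
vertex -1.376 -0.268 -4.95
endloop
endfacet
facet normal 0.724 0.654 -0.219
outer loop
vertex -1.376 -0.268 -4.95
vertex 0.188 -1.364 -3.048
vertex -0.048 -1.706 -4.85
endloop
endfacet
facet normal 0.724 0.654 -0.219
outer loop
vertex -1.14 0.075 -3.147
vertex 0.188 -1.364 -3.048
vertex -1.376 -0.268 -4.95
endloop
endfacet
facet normal 0.231 0.031 0.972
outer loop
vertex 3.007 -0.093 0.741
vertex 2.634 -1.225 0.866
vertex 3.777 -0.998 0.587
endloop
endfacet
facet normal 0.659 0.460 0.595
outer loop
vertex 3.007 -0.093 0.741
vertex 3.777 -0.998 0.587
vertex 3.797 -0.06 -0.16
endloop
endfacet
facet normal 0.250 0.934 0.253
outer loop
vertex 3.007 -0.093 0.741
vertex 3.797 -0.06 -0.16
vertex 2.666 0.292 -0.342
endloop
endfacet
facet normal -0.430 0.799 0.420
outer loop
vertex 3.007 -0.093 0.741
vertex 2.666 0.292 -0.342
vertex 1.947 -0.428 0.292
endloop
endfacet
facet normal -0.442 0.241 0.864
outer loop
vertex 3.007 -0.093 0.741
vertex 1.947 -0.428 0.292
vertex 2.634 -1.225 0.866
endloop
endfacet
facet normal 0.992 0.063 0.105
outer loop
vertex 3.797 -0.06 -0.16
vertex 3.777 -0.998 0.587
vertex 3.913 -1.172 -0.592
endloop
endfacet
facet normal 0.300 -0.631 0.715
outer loop
vertex 3.777 -0.998 0.587
vertex 2.634 -1.225 0.866
vertex 3.194 -1.892 0.042
endloop
endfacet
facet normal -0.790 -0.292 0.540
outer loop
vertex 2.634 -1.225 0.866
vertex 1.947 -0.428 0.292
vertex 2.063 -1.54 -0.14
endloop
endfacet
facet normal -0.771 0.612 -0.179
outer loop
vertex 1.947 -0.428 0.292
vertex 2.666 0.292 -0.342
vertex 2.083 -0.602 -0.887
endloop
endfacet
facet normal 0.331 0.831 -0.448
outer loop
vertex 2.666 0.292 -0.342
vertex 3.797 -0.06 -0.16
vertex 3.226 -0.375 -1.166
endloop
endfacet
facet normal 0.430 -0.799 -0.420
outer loop
vertex 2.853 -1.507 -1.041
vertex 3.913 -1.172 -0.592
vertex 3.194 -1.892 0.042
endloop
endfacet
facet normal -0.250 -0.934 -0.253
outer loop
vertex 2.853 -1.507 -1.041
vertex 3.194 -1.892 0.042
vertex 2.063 -1.54 -0.14
endloop
endfacet
facet normal -0.659 -0.460 -0.595
outer loop
vertex 2.853 -1.507 -1.041
vertex 2.063 -1.54 -0.14
vertex 2.083 -0.602 -0.887
endloop
endfacet
facet normal -0.231 -0.031 -0.972
outer loop
vertex 2.853 -1.507 -1.041
vertex 2.083 -0.602 -0.887
vertex 3.226 -0.375 -1.166
endloop
endfacet
facet normal 0.442 -0.241 -0.864
outer loop
vertex 2.853 -1.507 -1.041
vertex 3.226 -0.375 -1.166
vertex 3.913 -1.172 -0.592
endloop
endfacet
facet normal 0.771 -0.612 0.179
outer loop
vertex 3.194 -1.892 0.042
vertex 3.913 -1.172 -0.592
vertex 3.777 -0.998 0.587
endloop
endfacet
facet normal -0.331 -0.831 0.448
outer loop
vertex 2.063 -1.54 -0.14
vertex 3.194 -1.892 0.042
vertex 2.634 -1.225 0.866
endloop
endfacet
facet normal -0.992 -0.063 -0.105
outer loop
vertex 2.083 -0.602 -0.887
vertex 2.063 -1.54 -0.14
vertex 1.947 -0.428 0.292
endloop
endfacet
facet normal -0.300 0.631 -0.715
outer loop
vertex 3.226 -0.375 -1.166
vertex 2.083 -0.602 -0.887
vertex 2.666 0.292 -0.342
endloop
endfacet
facet normal 0.790 0.292 -0.540
outer loop
vertex 3.913 -1.172 -0.592
vertex 3.226 -0.375 -1.166
vertex 3.797 -0.06 -0.16
endloop
endfacet

endsolid


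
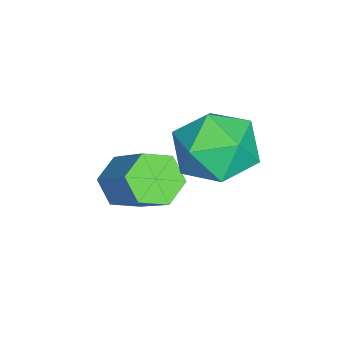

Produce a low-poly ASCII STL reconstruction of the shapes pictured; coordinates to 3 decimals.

solid 
facet normal -0.532 0.843 -0.075
outer loop
vertex 0.674 -1.12 -2.49
vertex -0.092 -1.621 -2.684
vertex 0.117 -1.41 -1.796
endloop
endfacet
facet normal 0.004 0.921 0.389
outer loop
vertex 0.674 -1.12 -2.49
vertex 0.117 -1.41 -1.796
vertex 1.047 -1.455 -1.7
endloop
endfacet
facet normal 0.614 0.788 0.044
outer loop
vertex 0.674 -1.12 -2.49
vertex 1.047 -1.455 -1.7
vertex 1.413 -1.694 -2.527
endloop
endfacet
facet normal 0.455 0.626 -0.633
outer loop
vertex 0.674 -1.12 -2.49
vertex 1.413 -1.694 -2.527
vertex 0.709 -1.797 -3.135
endloop
endfacet
facet normal -0.253 0.660 -0.707
outer loop
vertex 0.674 -1.12 -2.49
vertex 0.709 -1.797 -3.135
vertex -0.092 -1.621 -2.684
endloop
endfacet
facet normal -0.072 0.430 0.900
outer loop
vertex 1.047 -1.455 -1.7
vertex 0.117 -1.41 -1.796
vertex 0.511 -2.163 -1.405
endloop
endfacet
facet normal -0.941 0.303 0.150
outer loop
vertex 0.117 -1.41 -1.796
vertex -0.092 -1.621 -2.684
vertex -0.193 -2.266 -2.013
endloop
endfacet
facet normal -0.489 0.007 -0.872
outer loop
vertex -0.092 -1.621 -2.684
vertex 0.709 -1.797 -3.135
vertex 0.173 -2.505 -2.84
endloop
endfacet
facet normal 0.657 -0.047 -0.753
outer loop
vertex 0.709 -1.797 -3.135
vertex 1.413 -1.694 -2.527
vertex 1.103 -2.55 -2.744
endloop
endfacet
facet normal 0.915 0.214 0.343
outer loop
vertex 1.413 -1.694 -2.527
vertex 1.047 -1.455 -1.7
vertex 1.312 -2.339 -1.856
endloop
endfacet
facet normal -0.455 -0.626 0.633
outer loop
vertex 0.546 -2.84 -2.05
vertex 0.511 -2.163 -1.405
vertex -0.193 -2.266 -2.013
endloop
endfacet
facet normal -0.614 -0.788 -0.044
outer loop
vertex 0.546 -2.84 -2.05
vertex -0.193 -2.266 -2.013
vertex 0.173 -2.505 -2.84
endloop
endfacet
facet normal -0.004 -0.921 -0.389
outer loop
vertex 0.546 -2.84 -2.05
vertex 0.173 -2.505 -2.84
vertex 1.103 -2.55 -2.744
endloop
endfacet
facet normal 0.532 -0.843 0.075
outer loop
vertex 0.546 -2.84 -2.05
vertex 1.103 -2.55 -2.744
vertex 1.312 -2.339 -1.856
endloop
endfacet
facet normal 0.253 -0.660 0.707
outer loop
vertex 0.546 -2.84 -2.05
vertex 1.312 -2.339 -1.856
vertex 0.511 -2.163 -1.405
endloop
endfacet
facet normal -0.657 0.047 0.753
outer loop
vertex -0.193 -2.266 -2.013
vertex 0.511 -2.163 -1.405
vertex 0.117 -1.41 -1.796
endloop
endfacet
facet normal -0.915 -0.214 -0.343
outer loop
vertex 0.173 -2.505 -2.84
vertex -0.193 -2.266 -2.013
vertex -0.092 -1.621 -2.684
endloop
endfacet
facet normal 0.072 -0.430 -0.900
outer loop
vertex 1.103 -2.55 -2.744
vertex 0.173 -2.505 -2.84
vertex 0.709 -1.797 -3.135
endloop
endfacet
facet normal 0.941 -0.303 -0.150
outer loop
vertex 1.312 -2.339 -1.856
vertex 1.103 -2.55 -2.744
vertex 1.413 -1.694 -2.527
endloop
endfacet
facet normal 0.489 -0.007 0.872
outer loop
vertex 0.511 -2.163 -1.405
vertex 1.312 -2.339 -1.856
vertex 1.047 -1.455 -1.7
endloop
endfacet
facet normal -0.523 -0.522 -0.674
outer loop
vertex 0.693 -3.446 -4.397
vertex 0.419 -3.772 -3.932
vertex 0.156 -3.239 -4.141
endloop
endfacet
facet normal 0.009 0.787 -0.617
outer loop
vertex 0.693 -3.446 -4.397
vertex 0.156 -3.239 -4.141
vertex 1.455 -2.682 -3.412
endloop
endfacet
facet normal 0.009 0.787 -0.617
outer loop
vertex 1.455 -2.682 -3.412
vertex 0.156 -3.239 -4.141
vertex 0.917 -2.476 -3.157
endloop
endfacet
facet normal 0.520 0.523 0.675
outer loop
vertex 1.455 -2.682 -3.412
vertex 0.917 -2.476 -3.157
vertex 1.181 -3.008 -2.948
endloop
endfacet
facet normal -0.522 -0.522 -0.675
outer loop
vertex 0.156 -3.239 -4.141
vertex 0.419 -3.772 -3.932
vertex -0.118 -3.565 -3.677
endloop
endfacet
facet normal -0.734 0.678 0.042
outer loop
vertex 0.156 -3.239 -4.141
vertex -0.118 -3.565 -3.677
vertex 0.917 -2.476 -3.157
endloop
endfacet
facet normal -0.734 0.678 0.042
outer loop
vertex 0.917 -2.476 -3.157
vertex -0.118 -3.565 -3.677
vertex 0.643 -2.802 -2.692
endloop
endfacet
facet normal 0.521 0.523 0.674
outer loop
vertex 0.917 -2.476 -3.157
vertex 0.643 -2.802 -2.692
vertex 1.181 -3.008 -2.948
endloop
endfacet
facet normal -0.522 -0.522 -0.675
outer loop
vertex -0.118 -3.565 -3.677
vertex 0.419 -3.772 -3.932
vertex 0.145 -4.098 -3.468
endloop
endfacet
facet normal -0.744 -0.109 0.659
outer loop
vertex -0.118 -3.565 -3.677
vertex 0.145 -4.098 -3.468
vertex 0.643 -2.802 -2.692
endloop
endfacet
facet normal -0.743 -0.110 0.660
outer loop
vertex 0.643 -2.802 -2.692
vertex 0.145 -4.098 -3.468
vertex 0.907 -3.334 -2.483
endloop
endfacet
facet normal 0.521 0.523 0.674
outer loop
vertex 0.643 -2.802 -2.692
vertex 0.907 -3.334 -2.483
vertex 1.181 -3.008 -2.948
endloop
endfacet
facet normal -0.520 -0.523 -0.675
outer loop
vertex 0.145 -4.098 -3.468
vertex 0.419 -3.772 -3.932
vertex 0.683 -4.304 -3.723
endloop
endfacet
facet normal -0.009 -0.787 0.617
outer loop
vertex 0.145 -4.098 -3.468
vertex 0.683 -4.304 -3.723
vertex 0.907 -3.334 -2.483
endloop
endfacet
facet normal -0.009 -0.787 0.617
outer loop
vertex 0.907 -3.334 -2.483
vertex 0.683 -4.304 -3.723
vertex 1.444 -3.541 -2.739
endloop
endfacet
facet normal 0.523 0.522 0.674
outer loop
vertex 0.907 -3.334 -2.483
vertex 1.444 -3.541 -2.739
vertex 1.181 -3.008 -2.948
endloop
endfacet
facet normal -0.521 -0.523 -0.674
outer loop
vertex 0.683 -4.304 -3.723
vertex 0.419 -3.772 -3.932
vertex 0.957 -3.978 -4.188
endloop
endfacet
facet normal 0.734 -0.678 -0.042
outer loop
vertex 0.683 -4.304 -3.723
vertex 0.957 -3.978 -4.188
vertex 1.444 -3.541 -2.739
endloop
endfacet
facet normal 0.734 -0.678 -0.042
outer loop
vertex 1.444 -3.541 -2.739
vertex 0.957 -3.978 -4.188
vertex 1.718 -3.215 -3.203
endloop
endfacet
facet normal 0.522 0.522 0.675
outer loop
vertex 1.444 -3.541 -2.739
vertex 1.718 -3.215 -3.203
vertex 1.181 -3.008 -2.948
endloop
endfacet
facet normal -0.521 -0.523 -0.674
outer loop
vertex 0.957 -3.978 -4.188
vertex 0.419 -3.772 -3.932
vertex 0.693 -3.446 -4.397
endloop
endfacet
facet normal 0.744 0.110 -0.660
outer loop
vertex 0.957 -3.978 -4.188
vertex 0.693 -3.446 -4.397
vertex 1.718 -3.215 -3.203
endloop
endfacet
facet normal 0.744 0.108 -0.660
outer loop
vertex 1.718 -3.215 -3.203
vertex 0.693 -3.446 -4.397
vertex 1.455 -2.682 -3.412
endloop
endfacet
facet normal 0.522 0.522 0.675
outer loop
vertex 1.718 -3.215 -3.203
vertex 1.455 -2.682 -3.412
vertex 1.181 -3.008 -2.948
endloop
endfacet

endsolid


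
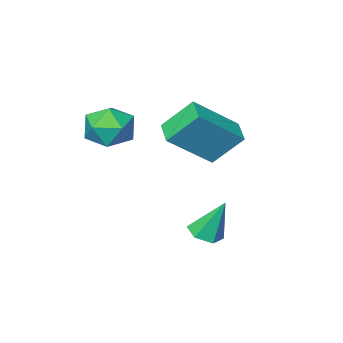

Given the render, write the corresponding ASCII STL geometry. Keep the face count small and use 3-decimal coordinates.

solid 
facet normal 0.249 -0.325 -0.912
outer loop
vertex 1.083 1.628 -4.207
vertex 0.538 1.384 -4.269
vertex 0.635 1.95 -4.444
endloop
endfacet
facet normal 0.503 0.842 0.193
outer loop
vertex 1.083 1.628 -4.207
vertex 0.635 1.95 -4.444
vertex 0.162 1.876 -2.891
endloop
endfacet
facet normal 0.249 -0.325 -0.912
outer loop
vertex 0.635 1.95 -4.444
vertex 0.538 1.384 -4.269
vertex 0.09 1.706 -4.506
endloop
endfacet
facet normal -0.400 0.913 -0.078
outer loop
vertex 0.635 1.95 -4.444
vertex 0.09 1.706 -4.506
vertex 0.162 1.876 -2.891
endloop
endfacet
facet normal 0.248 -0.327 -0.912
outer loop
vertex 0.09 1.706 -4.506
vertex 0.538 1.384 -4.269
vertex -0.007 1.141 -4.33
endloop
endfacet
facet normal -0.984 0.177 0.025
outer loop
vertex 0.09 1.706 -4.506
vertex -0.007 1.141 -4.33
vertex 0.162 1.876 -2.891
endloop
endfacet
facet normal 0.247 -0.326 -0.913
outer loop
vertex -0.007 1.141 -4.33
vertex 0.538 1.384 -4.269
vertex 0.44 0.819 -4.094
endloop
endfacet
facet normal -0.665 -0.630 0.400
outer loop
vertex -0.007 1.141 -4.33
vertex 0.44 0.819 -4.094
vertex 0.162 1.876 -2.891
endloop
endfacet
facet normal 0.249 -0.326 -0.912
outer loop
vertex 0.44 0.819 -4.094
vertex 0.538 1.384 -4.269
vertex 0.985 1.062 -4.032
endloop
endfacet
facet normal 0.237 -0.702 0.672
outer loop
vertex 0.44 0.819 -4.094
vertex 0.985 1.062 -4.032
vertex 0.162 1.876 -2.891
endloop
endfacet
facet normal 0.249 -0.325 -0.912
outer loop
vertex 0.985 1.062 -4.032
vertex 0.538 1.384 -4.269
vertex 1.083 1.628 -4.207
endloop
endfacet
facet normal 0.822 0.034 0.569
outer loop
vertex 0.985 1.062 -4.032
vertex 1.083 1.628 -4.207
vertex 0.162 1.876 -2.891
endloop
endfacet
facet normal 0.436 0.596 0.675
outer loop
vertex 2.421 -0.213 -0.048
vertex 2.465 -0.896 0.527
vertex 3.138 -0.745 -0.041
endloop
endfacet
facet normal 0.596 0.803 0.011
outer loop
vertex 2.421 -0.213 -0.048
vertex 3.138 -0.745 -0.041
vertex 2.789 -0.475 -0.818
endloop
endfacet
facet normal -0.015 0.944 -0.329
outer loop
vertex 2.421 -0.213 -0.048
vertex 2.789 -0.475 -0.818
vertex 1.9 -0.459 -0.731
endloop
endfacet
facet normal -0.552 0.824 0.124
outer loop
vertex 2.421 -0.213 -0.048
vertex 1.9 -0.459 -0.731
vertex 1.699 -0.719 0.101
endloop
endfacet
facet normal -0.273 0.609 0.744
outer loop
vertex 2.421 -0.213 -0.048
vertex 1.699 -0.719 0.101
vertex 2.465 -0.896 0.527
endloop
endfacet
facet normal 0.912 0.256 -0.320
outer loop
vertex 2.789 -0.475 -0.818
vertex 3.138 -0.745 -0.041
vertex 3.061 -1.321 -0.721
endloop
endfacet
facet normal 0.653 -0.080 0.753
outer loop
vertex 3.138 -0.745 -0.041
vertex 2.465 -0.896 0.527
vertex 2.86 -1.581 0.111
endloop
endfacet
facet normal -0.496 -0.060 0.866
outer loop
vertex 2.465 -0.896 0.527
vertex 1.699 -0.719 0.101
vertex 1.971 -1.565 0.198
endloop
endfacet
facet normal -0.947 0.290 -0.138
outer loop
vertex 1.699 -0.719 0.101
vertex 1.9 -0.459 -0.731
vertex 1.622 -1.295 -0.579
endloop
endfacet
facet normal -0.077 0.485 -0.871
outer loop
vertex 1.9 -0.459 -0.731
vertex 2.789 -0.475 -0.818
vertex 2.295 -1.144 -1.147
endloop
endfacet
facet normal 0.552 -0.824 -0.124
outer loop
vertex 2.339 -1.827 -0.572
vertex 3.061 -1.321 -0.721
vertex 2.86 -1.581 0.111
endloop
endfacet
facet normal 0.015 -0.944 0.329
outer loop
vertex 2.339 -1.827 -0.572
vertex 2.86 -1.581 0.111
vertex 1.971 -1.565 0.198
endloop
endfacet
facet normal -0.596 -0.803 -0.011
outer loop
vertex 2.339 -1.827 -0.572
vertex 1.971 -1.565 0.198
vertex 1.622 -1.295 -0.579
endloop
endfacet
facet normal -0.436 -0.596 -0.675
outer loop
vertex 2.339 -1.827 -0.572
vertex 1.622 -1.295 -0.579
vertex 2.295 -1.144 -1.147
endloop
endfacet
facet normal 0.273 -0.609 -0.744
outer loop
vertex 2.339 -1.827 -0.572
vertex 2.295 -1.144 -1.147
vertex 3.061 -1.321 -0.721
endloop
endfacet
facet normal 0.947 -0.290 0.138
outer loop
vertex 2.86 -1.581 0.111
vertex 3.061 -1.321 -0.721
vertex 3.138 -0.745 -0.041
endloop
endfacet
facet normal 0.077 -0.485 0.871
outer loop
vertex 1.971 -1.565 0.198
vertex 2.86 -1.581 0.111
vertex 2.465 -0.896 0.527
endloop
endfacet
facet normal -0.912 -0.256 0.320
outer loop
vertex 1.622 -1.295 -0.579
vertex 1.971 -1.565 0.198
vertex 1.699 -0.719 0.101
endloop
endfacet
facet normal -0.653 0.080 -0.753
outer loop
vertex 2.295 -1.144 -1.147
vertex 1.622 -1.295 -0.579
vertex 1.9 -0.459 -0.731
endloop
endfacet
facet normal 0.496 0.060 -0.866
outer loop
vertex 3.061 -1.321 -0.721
vertex 2.295 -1.144 -1.147
vertex 2.789 -0.475 -0.818
endloop
endfacet
facet normal -0.769 0.136 -0.624
outer loop
vertex -1.705 -0.162 -0.852
vertex -1.355 0.674 -1.101
vertex -0.957 -0.79 -1.91
endloop
endfacet
facet normal -0.372 -0.890 0.265
outer loop
vertex 0.535 -1.054 -0.699
vertex -1.705 -0.162 -0.852
vertex -0.957 -0.79 -1.91
endloop
endfacet
facet normal -0.770 0.136 -0.624
outer loop
vertex -0.957 -0.79 -1.91
vertex -1.355 0.674 -1.101
vertex -0.608 0.046 -2.159
endloop
endfacet
facet normal 0.519 -0.436 -0.735
outer loop
vertex -0.608 0.046 -2.159
vertex 0.535 -1.054 -0.699
vertex -0.957 -0.79 -1.91
endloop
endfacet
facet normal -0.519 0.436 0.735
outer loop
vertex -1.705 -0.162 -0.852
vertex 0.137 0.41 0.11
vertex -1.355 0.674 -1.101
endloop
endfacet
facet normal -0.372 -0.889 0.265
outer loop
vertex -0.212 -0.426 0.359
vertex -1.705 -0.162 -0.852
vertex 0.535 -1.054 -0.699
endloop
endfacet
facet normal -0.519 0.436 0.735
outer loop
vertex -0.212 -0.426 0.359
vertex 0.137 0.41 0.11
vertex -1.705 -0.162 -0.852
endloop
endfacet
facet normal 0.372 0.889 -0.265
outer loop
vertex -1.355 0.674 -1.101
vertex 0.137 0.41 0.11
vertex -0.608 0.046 -2.159
endloop
endfacet
facet normal 0.519 -0.436 -0.735
outer loop
vertex 0.885 -0.218 -0.948
vertex 0.535 -1.054 -0.699
vertex -0.608 0.046 -2.159
endloop
endfacet
facet normal 0.372 0.890 -0.265
outer loop
vertex -0.608 0.046 -2.159
vertex 0.137 0.41 0.11
vertex 0.885 -0.218 -0.948
endloop
endfacet
facet normal 0.769 -0.136 0.624
outer loop
vertex 0.885 -0.218 -0.948
vertex -0.212 -0.426 0.359
vertex 0.535 -1.054 -0.699
endloop
endfacet
facet normal 0.769 -0.135 0.624
outer loop
vertex 0.137 0.41 0.11
vertex -0.212 -0.426 0.359
vertex 0.885 -0.218 -0.948
endloop
endfacet

endsolid


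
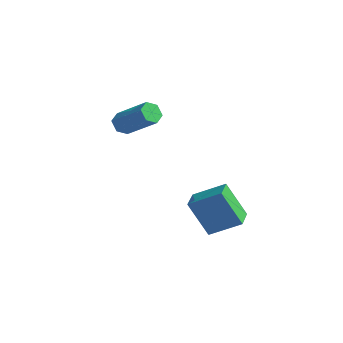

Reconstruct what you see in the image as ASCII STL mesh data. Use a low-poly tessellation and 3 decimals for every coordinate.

solid 
facet normal -0.512 -0.086 0.855
outer loop
vertex 1.957 2.662 -1.139
vertex 1.508 3.708 -1.303
vertex 0.686 1.987 -1.967
endloop
endfacet
facet normal 0.390 -0.910 0.142
outer loop
vertex 1.672 2.152 -3.617
vertex 1.957 2.662 -1.139
vertex 0.686 1.987 -1.967
endloop
endfacet
facet normal -0.511 -0.086 0.855
outer loop
vertex 0.686 1.987 -1.967
vertex 1.508 3.708 -1.303
vertex 0.237 3.033 -2.13
endloop
endfacet
facet normal -0.766 -0.406 -0.498
outer loop
vertex 0.237 3.033 -2.13
vertex 1.672 2.152 -3.617
vertex 0.686 1.987 -1.967
endloop
endfacet
facet normal 0.766 0.407 0.498
outer loop
vertex 1.957 2.662 -1.139
vertex 2.494 3.873 -2.953
vertex 1.508 3.708 -1.303
endloop
endfacet
facet normal 0.390 -0.910 0.142
outer loop
vertex 2.943 2.827 -2.79
vertex 1.957 2.662 -1.139
vertex 1.672 2.152 -3.617
endloop
endfacet
facet normal 0.766 0.406 0.498
outer loop
vertex 2.943 2.827 -2.79
vertex 2.494 3.873 -2.953
vertex 1.957 2.662 -1.139
endloop
endfacet
facet normal -0.390 0.910 -0.142
outer loop
vertex 1.508 3.708 -1.303
vertex 2.494 3.873 -2.953
vertex 0.237 3.033 -2.13
endloop
endfacet
facet normal -0.766 -0.407 -0.498
outer loop
vertex 1.223 3.198 -3.781
vertex 1.672 2.152 -3.617
vertex 0.237 3.033 -2.13
endloop
endfacet
facet normal -0.390 0.910 -0.142
outer loop
vertex 0.237 3.033 -2.13
vertex 2.494 3.873 -2.953
vertex 1.223 3.198 -3.781
endloop
endfacet
facet normal 0.511 0.085 -0.855
outer loop
vertex 1.223 3.198 -3.781
vertex 2.943 2.827 -2.79
vertex 1.672 2.152 -3.617
endloop
endfacet
facet normal 0.511 0.086 -0.855
outer loop
vertex 2.494 3.873 -2.953
vertex 2.943 2.827 -2.79
vertex 1.223 3.198 -3.781
endloop
endfacet
facet normal -0.777 -0.010 -0.629
outer loop
vertex -3.547 3.468 0.116
vertex -3.923 3.599 0.578
vertex -3.668 4.05 0.256
endloop
endfacet
facet normal 0.597 0.303 -0.743
outer loop
vertex -3.547 3.468 0.116
vertex -3.668 4.05 0.256
vertex -1.961 3.49 1.399
endloop
endfacet
facet normal 0.597 0.303 -0.743
outer loop
vertex -1.961 3.49 1.399
vertex -3.668 4.05 0.256
vertex -2.082 4.072 1.539
endloop
endfacet
facet normal 0.778 0.010 0.629
outer loop
vertex -1.961 3.49 1.399
vertex -2.082 4.072 1.539
vertex -2.337 3.621 1.862
endloop
endfacet
facet normal -0.777 -0.010 -0.629
outer loop
vertex -3.668 4.05 0.256
vertex -3.923 3.599 0.578
vertex -4.044 4.18 0.718
endloop
endfacet
facet normal 0.126 0.977 -0.172
outer loop
vertex -3.668 4.05 0.256
vertex -4.044 4.18 0.718
vertex -2.082 4.072 1.539
endloop
endfacet
facet normal 0.126 0.977 -0.172
outer loop
vertex -2.082 4.072 1.539
vertex -4.044 4.18 0.718
vertex -2.458 4.202 2.001
endloop
endfacet
facet normal 0.777 0.011 0.629
outer loop
vertex -2.082 4.072 1.539
vertex -2.458 4.202 2.001
vertex -2.337 3.621 1.862
endloop
endfacet
facet normal -0.778 -0.010 -0.629
outer loop
vertex -4.044 4.18 0.718
vertex -3.923 3.599 0.578
vertex -4.299 3.73 1.041
endloop
endfacet
facet normal -0.470 0.675 0.569
outer loop
vertex -4.044 4.18 0.718
vertex -4.299 3.73 1.041
vertex -2.458 4.202 2.001
endloop
endfacet
facet normal -0.470 0.675 0.569
outer loop
vertex -2.458 4.202 2.001
vertex -4.299 3.73 1.041
vertex -2.713 3.752 2.324
endloop
endfacet
facet normal 0.777 0.011 0.629
outer loop
vertex -2.458 4.202 2.001
vertex -2.713 3.752 2.324
vertex -2.337 3.621 1.862
endloop
endfacet
facet normal -0.778 -0.010 -0.629
outer loop
vertex -4.299 3.73 1.041
vertex -3.923 3.599 0.578
vertex -4.178 3.148 0.901
endloop
endfacet
facet normal -0.597 -0.303 0.743
outer loop
vertex -4.299 3.73 1.041
vertex -4.178 3.148 0.901
vertex -2.713 3.752 2.324
endloop
endfacet
facet normal -0.597 -0.303 0.743
outer loop
vertex -2.713 3.752 2.324
vertex -4.178 3.148 0.901
vertex -2.592 3.17 2.184
endloop
endfacet
facet normal 0.777 0.010 0.629
outer loop
vertex -2.713 3.752 2.324
vertex -2.592 3.17 2.184
vertex -2.337 3.621 1.862
endloop
endfacet
facet normal -0.777 -0.011 -0.629
outer loop
vertex -4.178 3.148 0.901
vertex -3.923 3.599 0.578
vertex -3.802 3.018 0.439
endloop
endfacet
facet normal -0.126 -0.977 0.172
outer loop
vertex -4.178 3.148 0.901
vertex -3.802 3.018 0.439
vertex -2.592 3.17 2.184
endloop
endfacet
facet normal -0.126 -0.977 0.172
outer loop
vertex -2.592 3.17 2.184
vertex -3.802 3.018 0.439
vertex -2.216 3.04 1.722
endloop
endfacet
facet normal 0.777 0.010 0.629
outer loop
vertex -2.592 3.17 2.184
vertex -2.216 3.04 1.722
vertex -2.337 3.621 1.862
endloop
endfacet
facet normal -0.777 -0.011 -0.629
outer loop
vertex -3.802 3.018 0.439
vertex -3.923 3.599 0.578
vertex -3.547 3.468 0.116
endloop
endfacet
facet normal 0.470 -0.675 -0.569
outer loop
vertex -3.802 3.018 0.439
vertex -3.547 3.468 0.116
vertex -2.216 3.04 1.722
endloop
endfacet
facet normal 0.470 -0.675 -0.569
outer loop
vertex -2.216 3.04 1.722
vertex -3.547 3.468 0.116
vertex -1.961 3.49 1.399
endloop
endfacet
facet normal 0.778 0.010 0.629
outer loop
vertex -2.216 3.04 1.722
vertex -1.961 3.49 1.399
vertex -2.337 3.621 1.862
endloop
endfacet

endsolid


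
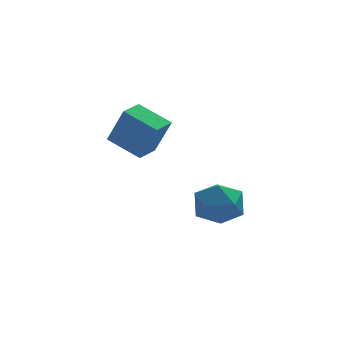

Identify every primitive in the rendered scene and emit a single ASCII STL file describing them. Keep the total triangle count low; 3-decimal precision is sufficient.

solid 
facet normal -0.318 0.427 0.846
outer loop
vertex 0.554 4.182 -1.824
vertex -0.388 3.705 -1.937
vertex 0.39 3.222 -1.401
endloop
endfacet
facet normal 0.388 0.315 0.866
outer loop
vertex 0.554 4.182 -1.824
vertex 0.39 3.222 -1.401
vertex 1.308 3.437 -1.89
endloop
endfacet
facet normal 0.681 0.661 0.315
outer loop
vertex 0.554 4.182 -1.824
vertex 1.308 3.437 -1.89
vertex 1.097 4.054 -2.728
endloop
endfacet
facet normal 0.157 0.987 -0.045
outer loop
vertex 0.554 4.182 -1.824
vertex 1.097 4.054 -2.728
vertex 0.048 4.22 -2.757
endloop
endfacet
facet normal -0.460 0.841 0.284
outer loop
vertex 0.554 4.182 -1.824
vertex 0.048 4.22 -2.757
vertex -0.388 3.705 -1.937
endloop
endfacet
facet normal 0.503 -0.382 0.776
outer loop
vertex 1.308 3.437 -1.89
vertex 0.39 3.222 -1.401
vertex 0.832 2.5 -2.043
endloop
endfacet
facet normal -0.637 -0.202 0.744
outer loop
vertex 0.39 3.222 -1.401
vertex -0.388 3.705 -1.937
vertex -0.217 2.666 -2.072
endloop
endfacet
facet normal -0.868 0.468 -0.167
outer loop
vertex -0.388 3.705 -1.937
vertex 0.048 4.22 -2.757
vertex -0.428 3.283 -2.91
endloop
endfacet
facet normal 0.130 0.702 -0.700
outer loop
vertex 0.048 4.22 -2.757
vertex 1.097 4.054 -2.728
vertex 0.49 3.498 -3.399
endloop
endfacet
facet normal 0.977 0.176 -0.117
outer loop
vertex 1.097 4.054 -2.728
vertex 1.308 3.437 -1.89
vertex 1.268 3.015 -2.863
endloop
endfacet
facet normal -0.157 -0.987 0.045
outer loop
vertex 0.326 2.538 -2.976
vertex 0.832 2.5 -2.043
vertex -0.217 2.666 -2.072
endloop
endfacet
facet normal -0.681 -0.661 -0.315
outer loop
vertex 0.326 2.538 -2.976
vertex -0.217 2.666 -2.072
vertex -0.428 3.283 -2.91
endloop
endfacet
facet normal -0.388 -0.315 -0.866
outer loop
vertex 0.326 2.538 -2.976
vertex -0.428 3.283 -2.91
vertex 0.49 3.498 -3.399
endloop
endfacet
facet normal 0.318 -0.427 -0.846
outer loop
vertex 0.326 2.538 -2.976
vertex 0.49 3.498 -3.399
vertex 1.268 3.015 -2.863
endloop
endfacet
facet normal 0.460 -0.841 -0.284
outer loop
vertex 0.326 2.538 -2.976
vertex 1.268 3.015 -2.863
vertex 0.832 2.5 -2.043
endloop
endfacet
facet normal -0.130 -0.702 0.700
outer loop
vertex -0.217 2.666 -2.072
vertex 0.832 2.5 -2.043
vertex 0.39 3.222 -1.401
endloop
endfacet
facet normal -0.977 -0.176 0.117
outer loop
vertex -0.428 3.283 -2.91
vertex -0.217 2.666 -2.072
vertex -0.388 3.705 -1.937
endloop
endfacet
facet normal -0.503 0.382 -0.776
outer loop
vertex 0.49 3.498 -3.399
vertex -0.428 3.283 -2.91
vertex 0.048 4.22 -2.757
endloop
endfacet
facet normal 0.637 0.202 -0.744
outer loop
vertex 1.268 3.015 -2.863
vertex 0.49 3.498 -3.399
vertex 1.097 4.054 -2.728
endloop
endfacet
facet normal 0.868 -0.468 0.167
outer loop
vertex 0.832 2.5 -2.043
vertex 1.268 3.015 -2.863
vertex 1.308 3.437 -1.89
endloop
endfacet
facet normal -0.681 0.612 0.402
outer loop
vertex -3.02 3.308 2.581
vertex -2.343 4.083 2.548
vertex -3.552 3.708 1.071
endloop
endfacet
facet normal -0.657 -0.753 0.032
outer loop
vertex -2.537 2.797 0.472
vertex -3.02 3.308 2.581
vertex -3.552 3.708 1.071
endloop
endfacet
facet normal -0.681 0.611 0.402
outer loop
vertex -3.552 3.708 1.071
vertex -2.343 4.083 2.548
vertex -2.875 4.484 1.038
endloop
endfacet
facet normal -0.322 0.242 -0.915
outer loop
vertex -2.875 4.484 1.038
vertex -2.537 2.797 0.472
vertex -3.552 3.708 1.071
endloop
endfacet
facet normal 0.322 -0.243 0.915
outer loop
vertex -3.02 3.308 2.581
vertex -1.328 3.172 1.949
vertex -2.343 4.083 2.548
endloop
endfacet
facet normal -0.658 -0.753 0.032
outer loop
vertex -2.005 2.396 1.982
vertex -3.02 3.308 2.581
vertex -2.537 2.797 0.472
endloop
endfacet
facet normal 0.322 -0.242 0.915
outer loop
vertex -2.005 2.396 1.982
vertex -1.328 3.172 1.949
vertex -3.02 3.308 2.581
endloop
endfacet
facet normal 0.657 0.753 -0.032
outer loop
vertex -2.343 4.083 2.548
vertex -1.328 3.172 1.949
vertex -2.875 4.484 1.038
endloop
endfacet
facet normal -0.322 0.242 -0.915
outer loop
vertex -1.86 3.572 0.439
vertex -2.537 2.797 0.472
vertex -2.875 4.484 1.038
endloop
endfacet
facet normal 0.657 0.753 -0.032
outer loop
vertex -2.875 4.484 1.038
vertex -1.328 3.172 1.949
vertex -1.86 3.572 0.439
endloop
endfacet
facet normal 0.681 -0.612 -0.402
outer loop
vertex -1.86 3.572 0.439
vertex -2.005 2.396 1.982
vertex -2.537 2.797 0.472
endloop
endfacet
facet normal 0.681 -0.612 -0.402
outer loop
vertex -1.328 3.172 1.949
vertex -2.005 2.396 1.982
vertex -1.86 3.572 0.439
endloop
endfacet

endsolid


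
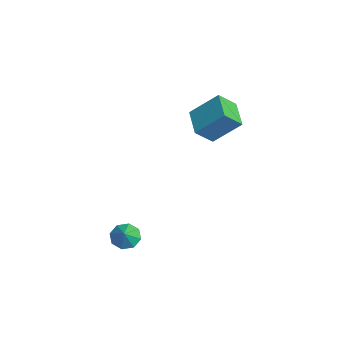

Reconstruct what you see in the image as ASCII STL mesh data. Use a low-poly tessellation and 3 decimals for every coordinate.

solid 
facet normal -0.957 0.129 0.258
outer loop
vertex -3.091 3.741 2.005
vertex -3.214 4.771 1.035
vertex -3.67 2.321 0.569
endloop
endfacet
facet normal 0.086 -0.726 0.683
outer loop
vertex -1.946 2.089 0.105
vertex -3.091 3.741 2.005
vertex -3.67 2.321 0.569
endloop
endfacet
facet normal -0.958 0.129 0.258
outer loop
vertex -3.67 2.321 0.569
vertex -3.214 4.771 1.035
vertex -3.792 3.351 -0.4
endloop
endfacet
facet normal -0.275 -0.676 -0.684
outer loop
vertex -3.792 3.351 -0.4
vertex -1.946 2.089 0.105
vertex -3.67 2.321 0.569
endloop
endfacet
facet normal 0.275 0.676 0.683
outer loop
vertex -3.091 3.741 2.005
vertex -1.49 4.539 0.571
vertex -3.214 4.771 1.035
endloop
endfacet
facet normal 0.087 -0.725 0.683
outer loop
vertex -1.368 3.509 1.54
vertex -3.091 3.741 2.005
vertex -1.946 2.089 0.105
endloop
endfacet
facet normal 0.276 0.676 0.684
outer loop
vertex -1.368 3.509 1.54
vertex -1.49 4.539 0.571
vertex -3.091 3.741 2.005
endloop
endfacet
facet normal -0.086 0.725 -0.683
outer loop
vertex -3.214 4.771 1.035
vertex -1.49 4.539 0.571
vertex -3.792 3.351 -0.4
endloop
endfacet
facet normal -0.275 -0.676 -0.683
outer loop
vertex -2.069 3.119 -0.865
vertex -1.946 2.089 0.105
vertex -3.792 3.351 -0.4
endloop
endfacet
facet normal -0.087 0.726 -0.683
outer loop
vertex -3.792 3.351 -0.4
vertex -1.49 4.539 0.571
vertex -2.069 3.119 -0.865
endloop
endfacet
facet normal 0.957 -0.129 -0.258
outer loop
vertex -2.069 3.119 -0.865
vertex -1.368 3.509 1.54
vertex -1.946 2.089 0.105
endloop
endfacet
facet normal 0.957 -0.129 -0.258
outer loop
vertex -1.49 4.539 0.571
vertex -1.368 3.509 1.54
vertex -2.069 3.119 -0.865
endloop
endfacet
facet normal -0.648 0.233 -0.725
outer loop
vertex 3.498 -3.421 -3.894
vertex 3.01 -3.091 -3.352
vertex 3.613 -2.826 -3.806
endloop
endfacet
facet normal 0.973 -0.165 -0.159
outer loop
vertex 3.498 -3.421 -3.894
vertex 3.613 -2.826 -3.806
vertex 3.73 -3.349 -2.548
endloop
endfacet
facet normal -0.648 0.233 -0.725
outer loop
vertex 3.613 -2.826 -3.806
vertex 3.01 -3.091 -3.352
vertex 3.376 -2.386 -3.453
endloop
endfacet
facet normal 0.905 0.416 0.089
outer loop
vertex 3.613 -2.826 -3.806
vertex 3.376 -2.386 -3.453
vertex 3.73 -3.349 -2.548
endloop
endfacet
facet normal -0.648 0.233 -0.725
outer loop
vertex 3.376 -2.386 -3.453
vertex 3.01 -3.091 -3.352
vertex 2.924 -2.359 -3.04
endloop
endfacet
facet normal 0.517 0.679 0.521
outer loop
vertex 3.376 -2.386 -3.453
vertex 2.924 -2.359 -3.04
vertex 3.73 -3.349 -2.548
endloop
endfacet
facet normal -0.648 0.233 -0.725
outer loop
vertex 2.924 -2.359 -3.04
vertex 3.01 -3.091 -3.352
vertex 2.523 -2.761 -2.811
endloop
endfacet
facet normal 0.035 0.468 0.883
outer loop
vertex 2.924 -2.359 -3.04
vertex 2.523 -2.761 -2.811
vertex 3.73 -3.349 -2.548
endloop
endfacet
facet normal -0.648 0.233 -0.725
outer loop
vertex 2.523 -2.761 -2.811
vertex 3.01 -3.091 -3.352
vertex 2.407 -3.355 -2.898
endloop
endfacet
facet normal -0.254 -0.091 0.963
outer loop
vertex 2.523 -2.761 -2.811
vertex 2.407 -3.355 -2.898
vertex 3.73 -3.349 -2.548
endloop
endfacet
facet normal -0.648 0.233 -0.725
outer loop
vertex 2.407 -3.355 -2.898
vertex 3.01 -3.091 -3.352
vertex 2.645 -3.795 -3.252
endloop
endfacet
facet normal -0.186 -0.675 0.714
outer loop
vertex 2.407 -3.355 -2.898
vertex 2.645 -3.795 -3.252
vertex 3.73 -3.349 -2.548
endloop
endfacet
facet normal -0.648 0.233 -0.725
outer loop
vertex 2.645 -3.795 -3.252
vertex 3.01 -3.091 -3.352
vertex 3.097 -3.822 -3.665
endloop
endfacet
facet normal 0.202 -0.938 0.283
outer loop
vertex 2.645 -3.795 -3.252
vertex 3.097 -3.822 -3.665
vertex 3.73 -3.349 -2.548
endloop
endfacet
facet normal -0.648 0.233 -0.725
outer loop
vertex 3.097 -3.822 -3.665
vertex 3.01 -3.091 -3.352
vertex 3.498 -3.421 -3.894
endloop
endfacet
facet normal 0.682 -0.727 -0.079
outer loop
vertex 3.097 -3.822 -3.665
vertex 3.498 -3.421 -3.894
vertex 3.73 -3.349 -2.548
endloop
endfacet

endsolid


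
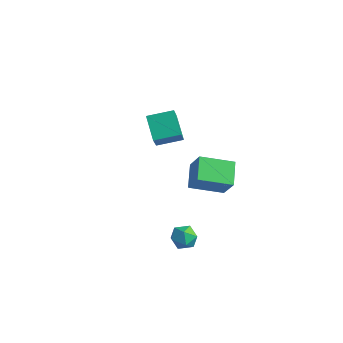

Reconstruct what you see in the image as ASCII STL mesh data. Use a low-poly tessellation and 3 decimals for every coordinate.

solid 
facet normal -0.622 -0.724 0.298
outer loop
vertex 1.636 -0.358 4.989
vertex 0.907 -0.178 3.903
vertex 2.352 -1.23 4.365
endloop
endfacet
facet normal 0.552 -0.136 0.823
outer loop
vertex 3.373 -0.042 3.877
vertex 1.636 -0.358 4.989
vertex 2.352 -1.23 4.365
endloop
endfacet
facet normal -0.622 -0.724 0.297
outer loop
vertex 2.352 -1.23 4.365
vertex 0.907 -0.178 3.903
vertex 1.624 -1.05 3.279
endloop
endfacet
facet normal 0.555 -0.676 -0.484
outer loop
vertex 1.624 -1.05 3.279
vertex 3.373 -0.042 3.877
vertex 2.352 -1.23 4.365
endloop
endfacet
facet normal -0.555 0.676 0.485
outer loop
vertex 1.636 -0.358 4.989
vertex 1.928 1.01 3.415
vertex 0.907 -0.178 3.903
endloop
endfacet
facet normal 0.552 -0.135 0.823
outer loop
vertex 2.656 0.83 4.501
vertex 1.636 -0.358 4.989
vertex 3.373 -0.042 3.877
endloop
endfacet
facet normal -0.555 0.676 0.484
outer loop
vertex 2.656 0.83 4.501
vertex 1.928 1.01 3.415
vertex 1.636 -0.358 4.989
endloop
endfacet
facet normal -0.551 0.136 -0.823
outer loop
vertex 0.907 -0.178 3.903
vertex 1.928 1.01 3.415
vertex 1.624 -1.05 3.279
endloop
endfacet
facet normal 0.555 -0.676 -0.485
outer loop
vertex 2.644 0.138 2.791
vertex 3.373 -0.042 3.877
vertex 1.624 -1.05 3.279
endloop
endfacet
facet normal -0.552 0.136 -0.823
outer loop
vertex 1.624 -1.05 3.279
vertex 1.928 1.01 3.415
vertex 2.644 0.138 2.791
endloop
endfacet
facet normal 0.622 0.724 -0.297
outer loop
vertex 2.644 0.138 2.791
vertex 2.656 0.83 4.501
vertex 3.373 -0.042 3.877
endloop
endfacet
facet normal 0.623 0.724 -0.297
outer loop
vertex 1.928 1.01 3.415
vertex 2.656 0.83 4.501
vertex 2.644 0.138 2.791
endloop
endfacet
facet normal -0.695 0.384 0.608
outer loop
vertex -3.56 1.584 3.779
vertex -2.757 2.593 4.06
vertex -4.116 2.335 2.67
endloop
endfacet
facet normal -0.608 -0.765 -0.213
outer loop
vertex -3.123 1.787 1.8
vertex -3.56 1.584 3.779
vertex -4.116 2.335 2.67
endloop
endfacet
facet normal -0.695 0.384 0.608
outer loop
vertex -4.116 2.335 2.67
vertex -2.757 2.593 4.06
vertex -3.313 3.344 2.951
endloop
endfacet
facet normal -0.384 0.518 -0.764
outer loop
vertex -3.313 3.344 2.951
vertex -3.123 1.787 1.8
vertex -4.116 2.335 2.67
endloop
endfacet
facet normal 0.384 -0.518 0.764
outer loop
vertex -3.56 1.584 3.779
vertex -1.764 2.045 3.19
vertex -2.757 2.593 4.06
endloop
endfacet
facet normal -0.608 -0.765 -0.213
outer loop
vertex -2.567 1.036 2.909
vertex -3.56 1.584 3.779
vertex -3.123 1.787 1.8
endloop
endfacet
facet normal 0.384 -0.518 0.764
outer loop
vertex -2.567 1.036 2.909
vertex -1.764 2.045 3.19
vertex -3.56 1.584 3.779
endloop
endfacet
facet normal 0.608 0.765 0.213
outer loop
vertex -2.757 2.593 4.06
vertex -1.764 2.045 3.19
vertex -3.313 3.344 2.951
endloop
endfacet
facet normal -0.384 0.518 -0.764
outer loop
vertex -2.32 2.796 2.081
vertex -3.123 1.787 1.8
vertex -3.313 3.344 2.951
endloop
endfacet
facet normal 0.608 0.765 0.213
outer loop
vertex -3.313 3.344 2.951
vertex -1.764 2.045 3.19
vertex -2.32 2.796 2.081
endloop
endfacet
facet normal 0.695 -0.384 -0.608
outer loop
vertex -2.32 2.796 2.081
vertex -2.567 1.036 2.909
vertex -3.123 1.787 1.8
endloop
endfacet
facet normal 0.695 -0.384 -0.608
outer loop
vertex -1.764 2.045 3.19
vertex -2.567 1.036 2.909
vertex -2.32 2.796 2.081
endloop
endfacet
facet normal 0.400 0.843 0.359
outer loop
vertex 2.607 -1.582 0.945
vertex 2.421 -1.763 1.578
vertex 3.032 -1.949 1.334
endloop
endfacet
facet normal 0.747 0.626 -0.225
outer loop
vertex 2.607 -1.582 0.945
vertex 3.032 -1.949 1.334
vertex 2.959 -2.1 0.672
endloop
endfacet
facet normal 0.276 0.588 -0.760
outer loop
vertex 2.607 -1.582 0.945
vertex 2.959 -2.1 0.672
vertex 2.302 -2.007 0.505
endloop
endfacet
facet normal -0.361 0.783 -0.506
outer loop
vertex 2.607 -1.582 0.945
vertex 2.302 -2.007 0.505
vertex 1.97 -1.798 1.065
endloop
endfacet
facet normal -0.284 0.941 0.186
outer loop
vertex 2.607 -1.582 0.945
vertex 1.97 -1.798 1.065
vertex 2.421 -1.763 1.578
endloop
endfacet
facet normal 0.994 -0.033 -0.102
outer loop
vertex 2.959 -2.1 0.672
vertex 3.032 -1.949 1.334
vertex 2.99 -2.602 1.135
endloop
endfacet
facet normal 0.434 0.320 0.842
outer loop
vertex 3.032 -1.949 1.334
vertex 2.421 -1.763 1.578
vertex 2.658 -2.393 1.695
endloop
endfacet
facet normal -0.676 0.477 0.562
outer loop
vertex 2.421 -1.763 1.578
vertex 1.97 -1.798 1.065
vertex 2.001 -2.3 1.528
endloop
endfacet
facet normal -0.800 0.221 -0.557
outer loop
vertex 1.97 -1.798 1.065
vertex 2.302 -2.007 0.505
vertex 1.928 -2.451 0.866
endloop
endfacet
facet normal 0.233 -0.092 -0.968
outer loop
vertex 2.302 -2.007 0.505
vertex 2.959 -2.1 0.672
vertex 2.539 -2.637 0.622
endloop
endfacet
facet normal 0.361 -0.783 0.506
outer loop
vertex 2.353 -2.818 1.255
vertex 2.99 -2.602 1.135
vertex 2.658 -2.393 1.695
endloop
endfacet
facet normal -0.276 -0.588 0.760
outer loop
vertex 2.353 -2.818 1.255
vertex 2.658 -2.393 1.695
vertex 2.001 -2.3 1.528
endloop
endfacet
facet normal -0.747 -0.626 0.225
outer loop
vertex 2.353 -2.818 1.255
vertex 2.001 -2.3 1.528
vertex 1.928 -2.451 0.866
endloop
endfacet
facet normal -0.400 -0.843 -0.359
outer loop
vertex 2.353 -2.818 1.255
vertex 1.928 -2.451 0.866
vertex 2.539 -2.637 0.622
endloop
endfacet
facet normal 0.284 -0.941 -0.186
outer loop
vertex 2.353 -2.818 1.255
vertex 2.539 -2.637 0.622
vertex 2.99 -2.602 1.135
endloop
endfacet
facet normal 0.800 -0.221 0.557
outer loop
vertex 2.658 -2.393 1.695
vertex 2.99 -2.602 1.135
vertex 3.032 -1.949 1.334
endloop
endfacet
facet normal -0.233 0.092 0.968
outer loop
vertex 2.001 -2.3 1.528
vertex 2.658 -2.393 1.695
vertex 2.421 -1.763 1.578
endloop
endfacet
facet normal -0.994 0.033 0.102
outer loop
vertex 1.928 -2.451 0.866
vertex 2.001 -2.3 1.528
vertex 1.97 -1.798 1.065
endloop
endfacet
facet normal -0.434 -0.320 -0.842
outer loop
vertex 2.539 -2.637 0.622
vertex 1.928 -2.451 0.866
vertex 2.302 -2.007 0.505
endloop
endfacet
facet normal 0.676 -0.477 -0.562
outer loop
vertex 2.99 -2.602 1.135
vertex 2.539 -2.637 0.622
vertex 2.959 -2.1 0.672
endloop
endfacet

endsolid
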